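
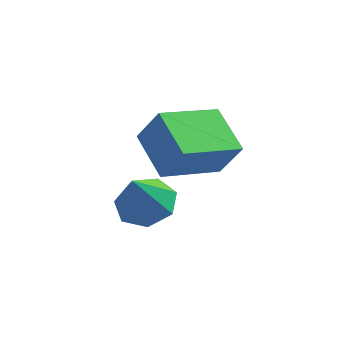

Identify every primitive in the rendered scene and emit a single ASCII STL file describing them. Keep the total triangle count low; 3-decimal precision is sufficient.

solid 
facet normal 0.154 0.396 -0.905
outer loop
vertex -1.79 -2.931 -1.364
vertex -2.625 -3.277 -1.657
vertex -2.439 -2.435 -1.257
endloop
endfacet
facet normal 0.456 0.429 0.780
outer loop
vertex -1.79 -2.931 -1.364
vertex -2.439 -2.435 -1.257
vertex -2.875 -3.923 -0.183
endloop
endfacet
facet normal 0.154 0.396 -0.905
outer loop
vertex -2.439 -2.435 -1.257
vertex -2.625 -3.277 -1.657
vertex -3.228 -2.573 -1.452
endloop
endfacet
facet normal -0.289 0.615 0.734
outer loop
vertex -2.439 -2.435 -1.257
vertex -3.228 -2.573 -1.452
vertex -2.875 -3.923 -0.183
endloop
endfacet
facet normal 0.155 0.396 -0.905
outer loop
vertex -3.228 -2.573 -1.452
vertex -2.625 -3.277 -1.657
vertex -3.563 -3.24 -1.801
endloop
endfacet
facet normal -0.869 0.199 0.453
outer loop
vertex -3.228 -2.573 -1.452
vertex -3.563 -3.24 -1.801
vertex -2.875 -3.923 -0.183
endloop
endfacet
facet normal 0.155 0.398 -0.904
outer loop
vertex -3.563 -3.24 -1.801
vertex -2.625 -3.277 -1.657
vertex -3.191 -3.935 -2.043
endloop
endfacet
facet normal -0.850 -0.506 0.148
outer loop
vertex -3.563 -3.24 -1.801
vertex -3.191 -3.935 -2.043
vertex -2.875 -3.923 -0.183
endloop
endfacet
facet normal 0.155 0.398 -0.904
outer loop
vertex -3.191 -3.935 -2.043
vertex -2.625 -3.277 -1.657
vertex -2.392 -4.134 -1.994
endloop
endfacet
facet normal -0.244 -0.969 0.048
outer loop
vertex -3.191 -3.935 -2.043
vertex -2.392 -4.134 -1.994
vertex -2.875 -3.923 -0.183
endloop
endfacet
facet normal 0.153 0.397 -0.905
outer loop
vertex -2.392 -4.134 -1.994
vertex -2.625 -3.277 -1.657
vertex -1.769 -3.687 -1.692
endloop
endfacet
facet normal 0.492 -0.840 0.229
outer loop
vertex -2.392 -4.134 -1.994
vertex -1.769 -3.687 -1.692
vertex -2.875 -3.923 -0.183
endloop
endfacet
facet normal 0.153 0.397 -0.905
outer loop
vertex -1.769 -3.687 -1.692
vertex -2.625 -3.277 -1.657
vertex -1.79 -2.931 -1.364
endloop
endfacet
facet normal 0.803 -0.218 0.554
outer loop
vertex -1.769 -3.687 -1.692
vertex -1.79 -2.931 -1.364
vertex -2.875 -3.923 -0.183
endloop
endfacet
facet normal -0.554 0.747 0.368
outer loop
vertex -2.15 -3.661 2.643
vertex -0.738 -2.278 1.963
vertex -2.797 -3.57 1.484
endloop
endfacet
facet normal -0.675 -0.662 0.325
outer loop
vertex -1.882 -4.802 0.877
vertex -2.15 -3.661 2.643
vertex -2.797 -3.57 1.484
endloop
endfacet
facet normal -0.554 0.747 0.368
outer loop
vertex -2.797 -3.57 1.484
vertex -0.738 -2.278 1.963
vertex -1.385 -2.187 0.805
endloop
endfacet
facet normal -0.486 0.068 -0.871
outer loop
vertex -1.385 -2.187 0.805
vertex -1.882 -4.802 0.877
vertex -2.797 -3.57 1.484
endloop
endfacet
facet normal 0.486 -0.068 0.871
outer loop
vertex -2.15 -3.661 2.643
vertex 0.177 -3.51 1.356
vertex -0.738 -2.278 1.963
endloop
endfacet
facet normal -0.675 -0.662 0.325
outer loop
vertex -1.235 -4.893 2.035
vertex -2.15 -3.661 2.643
vertex -1.882 -4.802 0.877
endloop
endfacet
facet normal 0.486 -0.069 0.871
outer loop
vertex -1.235 -4.893 2.035
vertex 0.177 -3.51 1.356
vertex -2.15 -3.661 2.643
endloop
endfacet
facet normal 0.675 0.662 -0.325
outer loop
vertex -0.738 -2.278 1.963
vertex 0.177 -3.51 1.356
vertex -1.385 -2.187 0.805
endloop
endfacet
facet normal -0.487 0.068 -0.871
outer loop
vertex -0.47 -3.419 0.197
vertex -1.882 -4.802 0.877
vertex -1.385 -2.187 0.805
endloop
endfacet
facet normal 0.675 0.662 -0.325
outer loop
vertex -1.385 -2.187 0.805
vertex 0.177 -3.51 1.356
vertex -0.47 -3.419 0.197
endloop
endfacet
facet normal 0.554 -0.747 -0.368
outer loop
vertex -0.47 -3.419 0.197
vertex -1.235 -4.893 2.035
vertex -1.882 -4.802 0.877
endloop
endfacet
facet normal 0.554 -0.747 -0.368
outer loop
vertex 0.177 -3.51 1.356
vertex -1.235 -4.893 2.035
vertex -0.47 -3.419 0.197
endloop
endfacet

endsolid


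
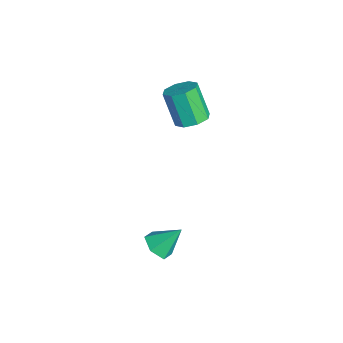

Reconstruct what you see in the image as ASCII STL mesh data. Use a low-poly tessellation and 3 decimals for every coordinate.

solid 
facet normal 0.448 0.191 -0.873
outer loop
vertex -2.111 -2.063 2.997
vertex -2.672 -1.534 2.825
vertex -1.972 -1.507 3.19
endloop
endfacet
facet normal 0.864 -0.344 0.368
outer loop
vertex -2.111 -2.063 2.997
vertex -1.972 -1.507 3.19
vertex -2.887 -2.395 4.507
endloop
endfacet
facet normal 0.864 -0.344 0.368
outer loop
vertex -2.887 -2.395 4.507
vertex -1.972 -1.507 3.19
vertex -2.748 -1.84 4.7
endloop
endfacet
facet normal -0.448 -0.191 0.873
outer loop
vertex -2.887 -2.395 4.507
vertex -2.748 -1.84 4.7
vertex -3.448 -1.866 4.335
endloop
endfacet
facet normal 0.448 0.192 -0.873
outer loop
vertex -1.972 -1.507 3.19
vertex -2.672 -1.534 2.825
vertex -2.243 -0.967 3.17
endloop
endfacet
facet normal 0.773 0.406 0.487
outer loop
vertex -1.972 -1.507 3.19
vertex -2.243 -0.967 3.17
vertex -2.748 -1.84 4.7
endloop
endfacet
facet normal 0.773 0.406 0.487
outer loop
vertex -2.748 -1.84 4.7
vertex -2.243 -0.967 3.17
vertex -3.019 -1.3 4.68
endloop
endfacet
facet normal -0.448 -0.193 0.873
outer loop
vertex -2.748 -1.84 4.7
vertex -3.019 -1.3 4.68
vertex -3.448 -1.866 4.335
endloop
endfacet
facet normal 0.447 0.193 -0.873
outer loop
vertex -2.243 -0.967 3.17
vertex -2.672 -1.534 2.825
vertex -2.766 -0.759 2.948
endloop
endfacet
facet normal 0.229 0.919 0.321
outer loop
vertex -2.243 -0.967 3.17
vertex -2.766 -0.759 2.948
vertex -3.019 -1.3 4.68
endloop
endfacet
facet normal 0.230 0.919 0.321
outer loop
vertex -3.019 -1.3 4.68
vertex -2.766 -0.759 2.948
vertex -3.541 -1.092 4.458
endloop
endfacet
facet normal -0.448 -0.193 0.873
outer loop
vertex -3.019 -1.3 4.68
vertex -3.541 -1.092 4.458
vertex -3.448 -1.866 4.335
endloop
endfacet
facet normal 0.449 0.193 -0.872
outer loop
vertex -2.766 -0.759 2.948
vertex -2.672 -1.534 2.825
vertex -3.233 -1.005 2.653
endloop
endfacet
facet normal -0.449 0.893 -0.034
outer loop
vertex -2.766 -0.759 2.948
vertex -3.233 -1.005 2.653
vertex -3.541 -1.092 4.458
endloop
endfacet
facet normal -0.447 0.894 -0.033
outer loop
vertex -3.541 -1.092 4.458
vertex -3.233 -1.005 2.653
vertex -4.009 -1.337 4.163
endloop
endfacet
facet normal -0.449 -0.193 0.872
outer loop
vertex -3.541 -1.092 4.458
vertex -4.009 -1.337 4.163
vertex -3.448 -1.866 4.335
endloop
endfacet
facet normal 0.448 0.191 -0.873
outer loop
vertex -3.233 -1.005 2.653
vertex -2.672 -1.534 2.825
vertex -3.372 -1.56 2.46
endloop
endfacet
facet normal -0.864 0.344 -0.368
outer loop
vertex -3.233 -1.005 2.653
vertex -3.372 -1.56 2.46
vertex -4.009 -1.337 4.163
endloop
endfacet
facet normal -0.864 0.344 -0.368
outer loop
vertex -4.009 -1.337 4.163
vertex -3.372 -1.56 2.46
vertex -4.148 -1.893 3.97
endloop
endfacet
facet normal -0.448 -0.191 0.873
outer loop
vertex -4.009 -1.337 4.163
vertex -4.148 -1.893 3.97
vertex -3.448 -1.866 4.335
endloop
endfacet
facet normal 0.448 0.193 -0.873
outer loop
vertex -3.372 -1.56 2.46
vertex -2.672 -1.534 2.825
vertex -3.101 -2.1 2.48
endloop
endfacet
facet normal -0.773 -0.406 -0.487
outer loop
vertex -3.372 -1.56 2.46
vertex -3.101 -2.1 2.48
vertex -4.148 -1.893 3.97
endloop
endfacet
facet normal -0.773 -0.406 -0.487
outer loop
vertex -4.148 -1.893 3.97
vertex -3.101 -2.1 2.48
vertex -3.877 -2.433 3.99
endloop
endfacet
facet normal -0.448 -0.192 0.873
outer loop
vertex -4.148 -1.893 3.97
vertex -3.877 -2.433 3.99
vertex -3.448 -1.866 4.335
endloop
endfacet
facet normal 0.448 0.193 -0.873
outer loop
vertex -3.101 -2.1 2.48
vertex -2.672 -1.534 2.825
vertex -2.579 -2.308 2.702
endloop
endfacet
facet normal -0.230 -0.919 -0.321
outer loop
vertex -3.101 -2.1 2.48
vertex -2.579 -2.308 2.702
vertex -3.877 -2.433 3.99
endloop
endfacet
facet normal -0.229 -0.919 -0.320
outer loop
vertex -3.877 -2.433 3.99
vertex -2.579 -2.308 2.702
vertex -3.354 -2.641 4.212
endloop
endfacet
facet normal -0.447 -0.193 0.873
outer loop
vertex -3.877 -2.433 3.99
vertex -3.354 -2.641 4.212
vertex -3.448 -1.866 4.335
endloop
endfacet
facet normal 0.449 0.193 -0.872
outer loop
vertex -2.579 -2.308 2.702
vertex -2.672 -1.534 2.825
vertex -2.111 -2.063 2.997
endloop
endfacet
facet normal 0.447 -0.894 0.033
outer loop
vertex -2.579 -2.308 2.702
vertex -2.111 -2.063 2.997
vertex -3.354 -2.641 4.212
endloop
endfacet
facet normal 0.449 -0.893 0.034
outer loop
vertex -3.354 -2.641 4.212
vertex -2.111 -2.063 2.997
vertex -2.887 -2.395 4.507
endloop
endfacet
facet normal -0.449 -0.193 0.872
outer loop
vertex -3.354 -2.641 4.212
vertex -2.887 -2.395 4.507
vertex -3.448 -1.866 4.335
endloop
endfacet
facet normal -0.108 -0.670 -0.734
outer loop
vertex 1.357 -4.427 -1.449
vertex 0.852 -3.962 -1.799
vertex 1.603 -3.907 -1.96
endloop
endfacet
facet normal 0.900 0.003 0.437
outer loop
vertex 1.357 -4.427 -1.449
vertex 1.603 -3.907 -1.96
vertex 1.008 -2.998 -0.741
endloop
endfacet
facet normal -0.108 -0.670 -0.734
outer loop
vertex 1.603 -3.907 -1.96
vertex 0.852 -3.962 -1.799
vertex 1.099 -3.442 -2.31
endloop
endfacet
facet normal 0.724 0.673 -0.149
outer loop
vertex 1.603 -3.907 -1.96
vertex 1.099 -3.442 -2.31
vertex 1.008 -2.998 -0.741
endloop
endfacet
facet normal -0.108 -0.670 -0.734
outer loop
vertex 1.099 -3.442 -2.31
vertex 0.852 -3.962 -1.799
vertex 0.348 -3.497 -2.149
endloop
endfacet
facet normal -0.129 0.952 -0.277
outer loop
vertex 1.099 -3.442 -2.31
vertex 0.348 -3.497 -2.149
vertex 1.008 -2.998 -0.741
endloop
endfacet
facet normal -0.108 -0.670 -0.735
outer loop
vertex 0.348 -3.497 -2.149
vertex 0.852 -3.962 -1.799
vertex 0.101 -4.018 -1.638
endloop
endfacet
facet normal -0.808 0.560 0.180
outer loop
vertex 0.348 -3.497 -2.149
vertex 0.101 -4.018 -1.638
vertex 1.008 -2.998 -0.741
endloop
endfacet
facet normal -0.108 -0.670 -0.735
outer loop
vertex 0.101 -4.018 -1.638
vertex 0.852 -3.962 -1.799
vertex 0.606 -4.483 -1.288
endloop
endfacet
facet normal -0.633 -0.111 0.766
outer loop
vertex 0.101 -4.018 -1.638
vertex 0.606 -4.483 -1.288
vertex 1.008 -2.998 -0.741
endloop
endfacet
facet normal -0.108 -0.670 -0.735
outer loop
vertex 0.606 -4.483 -1.288
vertex 0.852 -3.962 -1.799
vertex 1.357 -4.427 -1.449
endloop
endfacet
facet normal 0.221 -0.389 0.894
outer loop
vertex 0.606 -4.483 -1.288
vertex 1.357 -4.427 -1.449
vertex 1.008 -2.998 -0.741
endloop
endfacet

endsolid


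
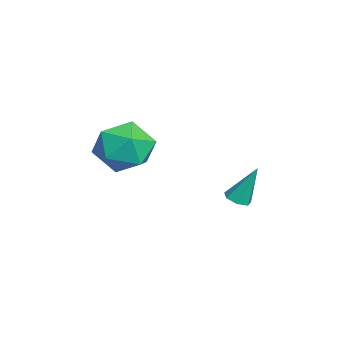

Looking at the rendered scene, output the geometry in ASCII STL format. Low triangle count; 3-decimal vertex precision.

solid 
facet normal -0.382 0.909 -0.166
outer loop
vertex 0.303 -2.722 2.706
vertex -0.436 -2.872 3.583
vertex 0.602 -2.401 3.776
endloop
endfacet
facet normal 0.307 0.885 -0.351
outer loop
vertex 0.303 -2.722 2.706
vertex 0.602 -2.401 3.776
vertex 1.37 -2.937 3.097
endloop
endfacet
facet normal 0.385 0.374 -0.844
outer loop
vertex 0.303 -2.722 2.706
vertex 1.37 -2.937 3.097
vertex 0.806 -3.739 2.484
endloop
endfacet
facet normal -0.256 0.084 -0.963
outer loop
vertex 0.303 -2.722 2.706
vertex 0.806 -3.739 2.484
vertex -0.31 -3.699 2.784
endloop
endfacet
facet normal -0.730 0.414 -0.544
outer loop
vertex 0.303 -2.722 2.706
vertex -0.31 -3.699 2.784
vertex -0.436 -2.872 3.583
endloop
endfacet
facet normal 0.684 0.694 0.225
outer loop
vertex 1.37 -2.937 3.097
vertex 0.602 -2.401 3.776
vertex 1.29 -3.221 4.216
endloop
endfacet
facet normal -0.431 0.734 0.525
outer loop
vertex 0.602 -2.401 3.776
vertex -0.436 -2.872 3.583
vertex 0.174 -3.181 4.516
endloop
endfacet
facet normal -0.994 -0.066 -0.088
outer loop
vertex -0.436 -2.872 3.583
vertex -0.31 -3.699 2.784
vertex -0.39 -3.983 3.903
endloop
endfacet
facet normal -0.227 -0.602 -0.766
outer loop
vertex -0.31 -3.699 2.784
vertex 0.806 -3.739 2.484
vertex 0.378 -4.519 3.224
endloop
endfacet
facet normal 0.809 -0.131 -0.573
outer loop
vertex 0.806 -3.739 2.484
vertex 1.37 -2.937 3.097
vertex 1.416 -4.048 3.417
endloop
endfacet
facet normal 0.256 -0.084 0.963
outer loop
vertex 0.677 -4.198 4.294
vertex 1.29 -3.221 4.216
vertex 0.174 -3.181 4.516
endloop
endfacet
facet normal -0.385 -0.374 0.844
outer loop
vertex 0.677 -4.198 4.294
vertex 0.174 -3.181 4.516
vertex -0.39 -3.983 3.903
endloop
endfacet
facet normal -0.307 -0.885 0.351
outer loop
vertex 0.677 -4.198 4.294
vertex -0.39 -3.983 3.903
vertex 0.378 -4.519 3.224
endloop
endfacet
facet normal 0.382 -0.909 0.166
outer loop
vertex 0.677 -4.198 4.294
vertex 0.378 -4.519 3.224
vertex 1.416 -4.048 3.417
endloop
endfacet
facet normal 0.730 -0.414 0.544
outer loop
vertex 0.677 -4.198 4.294
vertex 1.416 -4.048 3.417
vertex 1.29 -3.221 4.216
endloop
endfacet
facet normal 0.227 0.602 0.766
outer loop
vertex 0.174 -3.181 4.516
vertex 1.29 -3.221 4.216
vertex 0.602 -2.401 3.776
endloop
endfacet
facet normal -0.809 0.131 0.573
outer loop
vertex -0.39 -3.983 3.903
vertex 0.174 -3.181 4.516
vertex -0.436 -2.872 3.583
endloop
endfacet
facet normal -0.684 -0.694 -0.225
outer loop
vertex 0.378 -4.519 3.224
vertex -0.39 -3.983 3.903
vertex -0.31 -3.699 2.784
endloop
endfacet
facet normal 0.431 -0.734 -0.525
outer loop
vertex 1.416 -4.048 3.417
vertex 0.378 -4.519 3.224
vertex 0.806 -3.739 2.484
endloop
endfacet
facet normal 0.994 0.066 0.088
outer loop
vertex 1.29 -3.221 4.216
vertex 1.416 -4.048 3.417
vertex 1.37 -2.937 3.097
endloop
endfacet
facet normal -0.035 -0.411 -0.911
outer loop
vertex -0.32 0.315 0.352
vertex -0.827 0.369 0.347
vertex -0.471 0.696 0.186
endloop
endfacet
facet normal 0.913 0.400 0.087
outer loop
vertex -0.32 0.315 0.352
vertex -0.471 0.696 0.186
vertex -0.773 1.031 1.813
endloop
endfacet
facet normal -0.033 -0.412 -0.910
outer loop
vertex -0.471 0.696 0.186
vertex -0.827 0.369 0.347
vertex -0.89 0.831 0.14
endloop
endfacet
facet normal 0.317 0.939 -0.134
outer loop
vertex -0.471 0.696 0.186
vertex -0.89 0.831 0.14
vertex -0.773 1.031 1.813
endloop
endfacet
facet normal -0.034 -0.413 -0.910
outer loop
vertex -0.89 0.831 0.14
vertex -0.827 0.369 0.347
vertex -1.262 0.619 0.25
endloop
endfacet
facet normal -0.509 0.858 -0.067
outer loop
vertex -0.89 0.831 0.14
vertex -1.262 0.619 0.25
vertex -0.773 1.031 1.813
endloop
endfacet
facet normal -0.034 -0.412 -0.911
outer loop
vertex -1.262 0.619 0.25
vertex -0.827 0.369 0.347
vertex -1.307 0.218 0.433
endloop
endfacet
facet normal -0.947 0.215 0.239
outer loop
vertex -1.262 0.619 0.25
vertex -1.307 0.218 0.433
vertex -0.773 1.031 1.813
endloop
endfacet
facet normal -0.034 -0.410 -0.912
outer loop
vertex -1.307 0.218 0.433
vertex -0.827 0.369 0.347
vertex -0.991 -0.069 0.55
endloop
endfacet
facet normal -0.663 -0.504 0.554
outer loop
vertex -1.307 0.218 0.433
vertex -0.991 -0.069 0.55
vertex -0.773 1.031 1.813
endloop
endfacet
facet normal -0.032 -0.410 -0.911
outer loop
vertex -0.991 -0.069 0.55
vertex -0.827 0.369 0.347
vertex -0.552 -0.026 0.515
endloop
endfacet
facet normal 0.125 -0.759 0.639
outer loop
vertex -0.991 -0.069 0.55
vertex -0.552 -0.026 0.515
vertex -0.773 1.031 1.813
endloop
endfacet
facet normal -0.035 -0.412 -0.911
outer loop
vertex -0.552 -0.026 0.515
vertex -0.827 0.369 0.347
vertex -0.32 0.315 0.352
endloop
endfacet
facet normal 0.828 -0.357 0.432
outer loop
vertex -0.552 -0.026 0.515
vertex -0.32 0.315 0.352
vertex -0.773 1.031 1.813
endloop
endfacet

endsolid


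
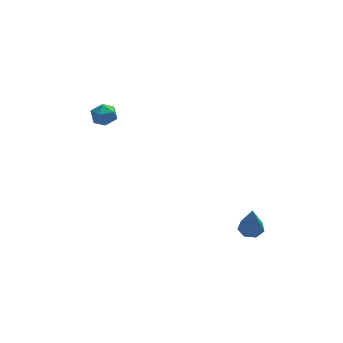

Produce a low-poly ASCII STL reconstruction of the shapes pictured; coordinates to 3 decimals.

solid 
facet normal 0.002 0.262 -0.965
outer loop
vertex 4.112 -3.544 -3.867
vertex 3.491 -3.301 -3.802
vertex 4.075 -2.985 -3.715
endloop
endfacet
facet normal 0.950 -0.022 0.311
outer loop
vertex 4.112 -3.544 -3.867
vertex 4.075 -2.985 -3.715
vertex 3.489 -3.799 -1.978
endloop
endfacet
facet normal 0.001 0.263 -0.965
outer loop
vertex 4.075 -2.985 -3.715
vertex 3.491 -3.301 -3.802
vertex 3.598 -2.663 -3.628
endloop
endfacet
facet normal 0.545 0.673 0.499
outer loop
vertex 4.075 -2.985 -3.715
vertex 3.598 -2.663 -3.628
vertex 3.489 -3.799 -1.978
endloop
endfacet
facet normal 0.001 0.263 -0.965
outer loop
vertex 3.598 -2.663 -3.628
vertex 3.491 -3.301 -3.802
vertex 3.041 -2.823 -3.672
endloop
endfacet
facet normal -0.272 0.801 0.533
outer loop
vertex 3.598 -2.663 -3.628
vertex 3.041 -2.823 -3.672
vertex 3.489 -3.799 -1.978
endloop
endfacet
facet normal 0.001 0.263 -0.965
outer loop
vertex 3.041 -2.823 -3.672
vertex 3.491 -3.301 -3.802
vertex 2.822 -3.342 -3.814
endloop
endfacet
facet normal -0.883 0.267 0.387
outer loop
vertex 3.041 -2.823 -3.672
vertex 2.822 -3.342 -3.814
vertex 3.489 -3.799 -1.978
endloop
endfacet
facet normal 0.001 0.263 -0.965
outer loop
vertex 2.822 -3.342 -3.814
vertex 3.491 -3.301 -3.802
vertex 3.108 -3.831 -3.947
endloop
endfacet
facet normal -0.830 -0.531 0.169
outer loop
vertex 2.822 -3.342 -3.814
vertex 3.108 -3.831 -3.947
vertex 3.489 -3.799 -1.978
endloop
endfacet
facet normal 0.001 0.263 -0.965
outer loop
vertex 3.108 -3.831 -3.947
vertex 3.491 -3.301 -3.802
vertex 3.681 -3.921 -3.971
endloop
endfacet
facet normal -0.153 -0.987 0.046
outer loop
vertex 3.108 -3.831 -3.947
vertex 3.681 -3.921 -3.971
vertex 3.489 -3.799 -1.978
endloop
endfacet
facet normal 0.002 0.264 -0.965
outer loop
vertex 3.681 -3.921 -3.971
vertex 3.491 -3.301 -3.802
vertex 4.112 -3.544 -3.867
endloop
endfacet
facet normal 0.640 -0.761 0.108
outer loop
vertex 3.681 -3.921 -3.971
vertex 4.112 -3.544 -3.867
vertex 3.489 -3.799 -1.978
endloop
endfacet
facet normal 0.329 0.944 0.011
outer loop
vertex -3.247 2.606 0.303
vertex -3.683 2.751 0.904
vertex -2.975 2.503 1.002
endloop
endfacet
facet normal 0.828 0.504 -0.248
outer loop
vertex -3.247 2.606 0.303
vertex -2.975 2.503 1.002
vertex -2.828 1.995 0.46
endloop
endfacet
facet normal 0.553 0.170 -0.815
outer loop
vertex -3.247 2.606 0.303
vertex -2.828 1.995 0.46
vertex -3.446 1.93 0.027
endloop
endfacet
facet normal -0.115 0.404 -0.907
outer loop
vertex -3.247 2.606 0.303
vertex -3.446 1.93 0.027
vertex -3.974 2.397 0.302
endloop
endfacet
facet normal -0.253 0.882 -0.397
outer loop
vertex -3.247 2.606 0.303
vertex -3.974 2.397 0.302
vertex -3.683 2.751 0.904
endloop
endfacet
facet normal 0.968 0.012 0.251
outer loop
vertex -2.828 1.995 0.46
vertex -2.975 2.503 1.002
vertex -3.006 1.763 1.158
endloop
endfacet
facet normal 0.162 0.725 0.669
outer loop
vertex -2.975 2.503 1.002
vertex -3.683 2.751 0.904
vertex -3.534 2.23 1.433
endloop
endfacet
facet normal -0.780 0.626 0.009
outer loop
vertex -3.683 2.751 0.904
vertex -3.974 2.397 0.302
vertex -4.152 2.165 1.0
endloop
endfacet
facet normal -0.557 -0.149 -0.817
outer loop
vertex -3.974 2.397 0.302
vertex -3.446 1.93 0.027
vertex -4.005 1.657 0.458
endloop
endfacet
facet normal 0.524 -0.529 -0.668
outer loop
vertex -3.446 1.93 0.027
vertex -2.828 1.995 0.46
vertex -3.297 1.409 0.556
endloop
endfacet
facet normal 0.115 -0.404 0.907
outer loop
vertex -3.733 1.554 1.157
vertex -3.006 1.763 1.158
vertex -3.534 2.23 1.433
endloop
endfacet
facet normal -0.553 -0.170 0.815
outer loop
vertex -3.733 1.554 1.157
vertex -3.534 2.23 1.433
vertex -4.152 2.165 1.0
endloop
endfacet
facet normal -0.828 -0.504 0.248
outer loop
vertex -3.733 1.554 1.157
vertex -4.152 2.165 1.0
vertex -4.005 1.657 0.458
endloop
endfacet
facet normal -0.329 -0.944 -0.011
outer loop
vertex -3.733 1.554 1.157
vertex -4.005 1.657 0.458
vertex -3.297 1.409 0.556
endloop
endfacet
facet normal 0.253 -0.882 0.397
outer loop
vertex -3.733 1.554 1.157
vertex -3.297 1.409 0.556
vertex -3.006 1.763 1.158
endloop
endfacet
facet normal 0.557 0.149 0.817
outer loop
vertex -3.534 2.23 1.433
vertex -3.006 1.763 1.158
vertex -2.975 2.503 1.002
endloop
endfacet
facet normal -0.524 0.529 0.668
outer loop
vertex -4.152 2.165 1.0
vertex -3.534 2.23 1.433
vertex -3.683 2.751 0.904
endloop
endfacet
facet normal -0.968 -0.012 -0.251
outer loop
vertex -4.005 1.657 0.458
vertex -4.152 2.165 1.0
vertex -3.974 2.397 0.302
endloop
endfacet
facet normal -0.162 -0.725 -0.669
outer loop
vertex -3.297 1.409 0.556
vertex -4.005 1.657 0.458
vertex -3.446 1.93 0.027
endloop
endfacet
facet normal 0.780 -0.626 -0.009
outer loop
vertex -3.006 1.763 1.158
vertex -3.297 1.409 0.556
vertex -2.828 1.995 0.46
endloop
endfacet

endsolid


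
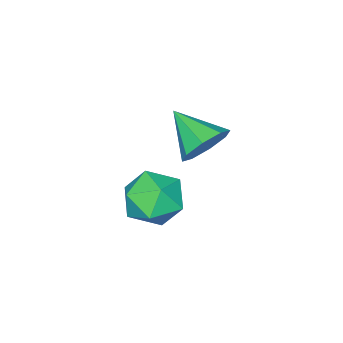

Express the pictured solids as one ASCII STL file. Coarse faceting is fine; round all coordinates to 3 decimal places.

solid 
facet normal 0.370 -0.103 0.923
outer loop
vertex 1.762 0.158 3.127
vertex 1.368 -0.918 3.165
vertex 2.422 -0.707 2.766
endloop
endfacet
facet normal 0.762 0.356 0.541
outer loop
vertex 1.762 0.158 3.127
vertex 2.422 -0.707 2.766
vertex 2.386 0.273 2.173
endloop
endfacet
facet normal 0.335 0.884 0.325
outer loop
vertex 1.762 0.158 3.127
vertex 2.386 0.273 2.173
vertex 1.311 0.668 2.205
endloop
endfacet
facet normal -0.321 0.753 0.574
outer loop
vertex 1.762 0.158 3.127
vertex 1.311 0.668 2.205
vertex 0.682 -0.068 2.819
endloop
endfacet
facet normal -0.299 0.143 0.944
outer loop
vertex 1.762 0.158 3.127
vertex 0.682 -0.068 2.819
vertex 1.368 -0.918 3.165
endloop
endfacet
facet normal 0.999 0.013 -0.039
outer loop
vertex 2.386 0.273 2.173
vertex 2.422 -0.707 2.766
vertex 2.378 -0.732 1.621
endloop
endfacet
facet normal 0.365 -0.728 0.580
outer loop
vertex 2.422 -0.707 2.766
vertex 1.368 -0.918 3.165
vertex 1.749 -1.468 2.235
endloop
endfacet
facet normal -0.718 -0.331 0.612
outer loop
vertex 1.368 -0.918 3.165
vertex 0.682 -0.068 2.819
vertex 0.674 -1.073 2.267
endloop
endfacet
facet normal -0.754 0.657 0.015
outer loop
vertex 0.682 -0.068 2.819
vertex 1.311 0.668 2.205
vertex 0.638 -0.093 1.674
endloop
endfacet
facet normal 0.308 0.869 -0.388
outer loop
vertex 1.311 0.668 2.205
vertex 2.386 0.273 2.173
vertex 1.692 0.118 1.275
endloop
endfacet
facet normal 0.321 -0.753 -0.574
outer loop
vertex 1.298 -0.958 1.313
vertex 2.378 -0.732 1.621
vertex 1.749 -1.468 2.235
endloop
endfacet
facet normal -0.335 -0.884 -0.325
outer loop
vertex 1.298 -0.958 1.313
vertex 1.749 -1.468 2.235
vertex 0.674 -1.073 2.267
endloop
endfacet
facet normal -0.762 -0.356 -0.541
outer loop
vertex 1.298 -0.958 1.313
vertex 0.674 -1.073 2.267
vertex 0.638 -0.093 1.674
endloop
endfacet
facet normal -0.370 0.103 -0.923
outer loop
vertex 1.298 -0.958 1.313
vertex 0.638 -0.093 1.674
vertex 1.692 0.118 1.275
endloop
endfacet
facet normal 0.299 -0.143 -0.944
outer loop
vertex 1.298 -0.958 1.313
vertex 1.692 0.118 1.275
vertex 2.378 -0.732 1.621
endloop
endfacet
facet normal 0.754 -0.657 -0.015
outer loop
vertex 1.749 -1.468 2.235
vertex 2.378 -0.732 1.621
vertex 2.422 -0.707 2.766
endloop
endfacet
facet normal -0.308 -0.869 0.388
outer loop
vertex 0.674 -1.073 2.267
vertex 1.749 -1.468 2.235
vertex 1.368 -0.918 3.165
endloop
endfacet
facet normal -0.999 -0.013 0.039
outer loop
vertex 0.638 -0.093 1.674
vertex 0.674 -1.073 2.267
vertex 0.682 -0.068 2.819
endloop
endfacet
facet normal -0.365 0.728 -0.580
outer loop
vertex 1.692 0.118 1.275
vertex 0.638 -0.093 1.674
vertex 1.311 0.668 2.205
endloop
endfacet
facet normal 0.718 0.331 -0.612
outer loop
vertex 2.378 -0.732 1.621
vertex 1.692 0.118 1.275
vertex 2.386 0.273 2.173
endloop
endfacet
facet normal 0.037 0.871 -0.490
outer loop
vertex -1.402 -1.061 2.769
vertex -1.996 -1.442 2.047
vertex -2.153 -0.948 2.913
endloop
endfacet
facet normal 0.191 0.018 0.981
outer loop
vertex -1.402 -1.061 2.769
vertex -2.153 -0.948 2.913
vertex -2.064 -3.018 2.933
endloop
endfacet
facet normal 0.037 0.871 -0.490
outer loop
vertex -2.153 -0.948 2.913
vertex -1.996 -1.442 2.047
vertex -2.812 -1.124 2.55
endloop
endfacet
facet normal -0.480 -0.012 0.877
outer loop
vertex -2.153 -0.948 2.913
vertex -2.812 -1.124 2.55
vertex -2.064 -3.018 2.933
endloop
endfacet
facet normal 0.038 0.871 -0.490
outer loop
vertex -2.812 -1.124 2.55
vertex -1.996 -1.442 2.047
vertex -2.993 -1.486 1.892
endloop
endfacet
facet normal -0.881 -0.269 0.390
outer loop
vertex -2.812 -1.124 2.55
vertex -2.993 -1.486 1.892
vertex -2.064 -3.018 2.933
endloop
endfacet
facet normal 0.038 0.871 -0.490
outer loop
vertex -2.993 -1.486 1.892
vertex -1.996 -1.442 2.047
vertex -2.591 -1.823 1.324
endloop
endfacet
facet normal -0.776 -0.601 -0.192
outer loop
vertex -2.993 -1.486 1.892
vertex -2.591 -1.823 1.324
vertex -2.064 -3.018 2.933
endloop
endfacet
facet normal 0.037 0.871 -0.490
outer loop
vertex -2.591 -1.823 1.324
vertex -1.996 -1.442 2.047
vertex -1.84 -1.936 1.18
endloop
endfacet
facet normal -0.225 -0.816 -0.532
outer loop
vertex -2.591 -1.823 1.324
vertex -1.84 -1.936 1.18
vertex -2.064 -3.018 2.933
endloop
endfacet
facet normal 0.037 0.871 -0.490
outer loop
vertex -1.84 -1.936 1.18
vertex -1.996 -1.442 2.047
vertex -1.18 -1.76 1.543
endloop
endfacet
facet normal 0.445 -0.786 -0.428
outer loop
vertex -1.84 -1.936 1.18
vertex -1.18 -1.76 1.543
vertex -2.064 -3.018 2.933
endloop
endfacet
facet normal 0.037 0.871 -0.490
outer loop
vertex -1.18 -1.76 1.543
vertex -1.996 -1.442 2.047
vertex -0.999 -1.397 2.202
endloop
endfacet
facet normal 0.846 -0.529 0.059
outer loop
vertex -1.18 -1.76 1.543
vertex -0.999 -1.397 2.202
vertex -2.064 -3.018 2.933
endloop
endfacet
facet normal 0.037 0.871 -0.490
outer loop
vertex -0.999 -1.397 2.202
vertex -1.996 -1.442 2.047
vertex -1.402 -1.061 2.769
endloop
endfacet
facet normal 0.740 -0.197 0.643
outer loop
vertex -0.999 -1.397 2.202
vertex -1.402 -1.061 2.769
vertex -2.064 -3.018 2.933
endloop
endfacet

endsolid


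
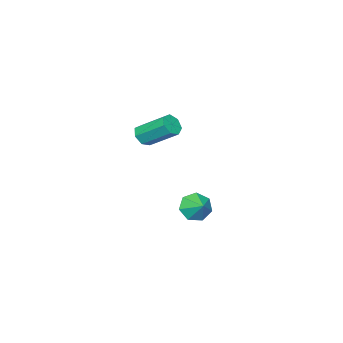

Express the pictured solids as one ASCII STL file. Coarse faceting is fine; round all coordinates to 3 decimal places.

solid 
facet normal 0.199 -0.797 -0.570
outer loop
vertex 4.482 -4.448 2.309
vertex 4.186 -4.155 1.796
vertex 4.82 -4.126 1.977
endloop
endfacet
facet normal 0.783 -0.221 0.582
outer loop
vertex 4.482 -4.448 2.309
vertex 4.82 -4.126 1.977
vertex 4.11 -2.958 3.376
endloop
endfacet
facet normal 0.782 -0.222 0.583
outer loop
vertex 4.11 -2.958 3.376
vertex 4.82 -4.126 1.977
vertex 4.449 -2.636 3.044
endloop
endfacet
facet normal -0.198 0.797 0.571
outer loop
vertex 4.11 -2.958 3.376
vertex 4.449 -2.636 3.044
vertex 3.814 -2.665 2.864
endloop
endfacet
facet normal 0.199 -0.797 -0.570
outer loop
vertex 4.82 -4.126 1.977
vertex 4.186 -4.155 1.796
vertex 4.681 -3.826 1.509
endloop
endfacet
facet normal 0.950 0.300 -0.089
outer loop
vertex 4.82 -4.126 1.977
vertex 4.681 -3.826 1.509
vertex 4.449 -2.636 3.044
endloop
endfacet
facet normal 0.949 0.302 -0.090
outer loop
vertex 4.449 -2.636 3.044
vertex 4.681 -3.826 1.509
vertex 4.309 -2.336 2.576
endloop
endfacet
facet normal -0.198 0.797 0.570
outer loop
vertex 4.449 -2.636 3.044
vertex 4.309 -2.336 2.576
vertex 3.814 -2.665 2.864
endloop
endfacet
facet normal 0.199 -0.797 -0.571
outer loop
vertex 4.681 -3.826 1.509
vertex 4.186 -4.155 1.796
vertex 4.168 -3.774 1.258
endloop
endfacet
facet normal 0.400 0.597 -0.695
outer loop
vertex 4.681 -3.826 1.509
vertex 4.168 -3.774 1.258
vertex 4.309 -2.336 2.576
endloop
endfacet
facet normal 0.401 0.597 -0.695
outer loop
vertex 4.309 -2.336 2.576
vertex 4.168 -3.774 1.258
vertex 3.797 -2.284 2.325
endloop
endfacet
facet normal -0.198 0.797 0.570
outer loop
vertex 4.309 -2.336 2.576
vertex 3.797 -2.284 2.325
vertex 3.814 -2.665 2.864
endloop
endfacet
facet normal 0.199 -0.797 -0.571
outer loop
vertex 4.168 -3.774 1.258
vertex 4.186 -4.155 1.796
vertex 3.669 -4.009 1.412
endloop
endfacet
facet normal -0.448 0.444 -0.776
outer loop
vertex 4.168 -3.774 1.258
vertex 3.669 -4.009 1.412
vertex 3.797 -2.284 2.325
endloop
endfacet
facet normal -0.448 0.444 -0.776
outer loop
vertex 3.797 -2.284 2.325
vertex 3.669 -4.009 1.412
vertex 3.298 -2.518 2.479
endloop
endfacet
facet normal -0.198 0.797 0.570
outer loop
vertex 3.797 -2.284 2.325
vertex 3.298 -2.518 2.479
vertex 3.814 -2.665 2.864
endloop
endfacet
facet normal 0.198 -0.797 -0.570
outer loop
vertex 3.669 -4.009 1.412
vertex 4.186 -4.155 1.796
vertex 3.559 -4.354 1.856
endloop
endfacet
facet normal -0.961 -0.044 -0.272
outer loop
vertex 3.669 -4.009 1.412
vertex 3.559 -4.354 1.856
vertex 3.298 -2.518 2.479
endloop
endfacet
facet normal -0.961 -0.044 -0.273
outer loop
vertex 3.298 -2.518 2.479
vertex 3.559 -4.354 1.856
vertex 3.188 -2.864 2.923
endloop
endfacet
facet normal -0.199 0.796 0.571
outer loop
vertex 3.298 -2.518 2.479
vertex 3.188 -2.864 2.923
vertex 3.814 -2.665 2.864
endloop
endfacet
facet normal 0.199 -0.797 -0.570
outer loop
vertex 3.559 -4.354 1.856
vertex 4.186 -4.155 1.796
vertex 3.921 -4.549 2.255
endloop
endfacet
facet normal -0.749 -0.499 0.436
outer loop
vertex 3.559 -4.354 1.856
vertex 3.921 -4.549 2.255
vertex 3.188 -2.864 2.923
endloop
endfacet
facet normal -0.750 -0.499 0.435
outer loop
vertex 3.188 -2.864 2.923
vertex 3.921 -4.549 2.255
vertex 3.549 -3.059 3.322
endloop
endfacet
facet normal -0.200 0.797 0.570
outer loop
vertex 3.188 -2.864 2.923
vertex 3.549 -3.059 3.322
vertex 3.814 -2.665 2.864
endloop
endfacet
facet normal 0.198 -0.797 -0.570
outer loop
vertex 3.921 -4.549 2.255
vertex 4.186 -4.155 1.796
vertex 4.482 -4.448 2.309
endloop
endfacet
facet normal 0.026 -0.578 0.816
outer loop
vertex 3.921 -4.549 2.255
vertex 4.482 -4.448 2.309
vertex 3.549 -3.059 3.322
endloop
endfacet
facet normal 0.026 -0.578 0.816
outer loop
vertex 3.549 -3.059 3.322
vertex 4.482 -4.448 2.309
vertex 4.11 -2.958 3.376
endloop
endfacet
facet normal -0.198 0.797 0.571
outer loop
vertex 3.549 -3.059 3.322
vertex 4.11 -2.958 3.376
vertex 3.814 -2.665 2.864
endloop
endfacet
facet normal -0.363 -0.791 -0.492
outer loop
vertex 2.035 -3.215 -4.549
vertex 1.363 -3.277 -3.954
vertex 1.39 -2.811 -4.723
endloop
endfacet
facet normal 0.563 0.746 -0.356
outer loop
vertex 2.035 -3.215 -4.549
vertex 1.39 -2.811 -4.723
vertex 1.737 -2.463 -3.446
endloop
endfacet
facet normal -0.363 -0.791 -0.492
outer loop
vertex 1.39 -2.811 -4.723
vertex 1.363 -3.277 -3.954
vertex 0.724 -2.758 -4.317
endloop
endfacet
facet normal -0.072 0.967 -0.244
outer loop
vertex 1.39 -2.811 -4.723
vertex 0.724 -2.758 -4.317
vertex 1.737 -2.463 -3.446
endloop
endfacet
facet normal -0.363 -0.791 -0.492
outer loop
vertex 0.724 -2.758 -4.317
vertex 1.363 -3.277 -3.954
vertex 0.54 -3.096 -3.638
endloop
endfacet
facet normal -0.483 0.829 0.282
outer loop
vertex 0.724 -2.758 -4.317
vertex 0.54 -3.096 -3.638
vertex 1.737 -2.463 -3.446
endloop
endfacet
facet normal -0.363 -0.791 -0.492
outer loop
vertex 0.54 -3.096 -3.638
vertex 1.363 -3.277 -3.954
vertex 0.976 -3.571 -3.196
endloop
endfacet
facet normal -0.362 0.435 0.824
outer loop
vertex 0.54 -3.096 -3.638
vertex 0.976 -3.571 -3.196
vertex 1.737 -2.463 -3.446
endloop
endfacet
facet normal -0.364 -0.791 -0.492
outer loop
vertex 0.976 -3.571 -3.196
vertex 1.363 -3.277 -3.954
vertex 1.703 -3.825 -3.325
endloop
endfacet
facet normal 0.202 0.082 0.976
outer loop
vertex 0.976 -3.571 -3.196
vertex 1.703 -3.825 -3.325
vertex 1.737 -2.463 -3.446
endloop
endfacet
facet normal -0.362 -0.791 -0.493
outer loop
vertex 1.703 -3.825 -3.325
vertex 1.363 -3.277 -3.954
vertex 2.175 -3.666 -3.927
endloop
endfacet
facet normal 0.782 0.036 0.622
outer loop
vertex 1.703 -3.825 -3.325
vertex 2.175 -3.666 -3.927
vertex 1.737 -2.463 -3.446
endloop
endfacet
facet normal -0.363 -0.791 -0.492
outer loop
vertex 2.175 -3.666 -3.927
vertex 1.363 -3.277 -3.954
vertex 2.035 -3.215 -4.549
endloop
endfacet
facet normal 0.943 0.332 0.028
outer loop
vertex 2.175 -3.666 -3.927
vertex 2.035 -3.215 -4.549
vertex 1.737 -2.463 -3.446
endloop
endfacet

endsolid


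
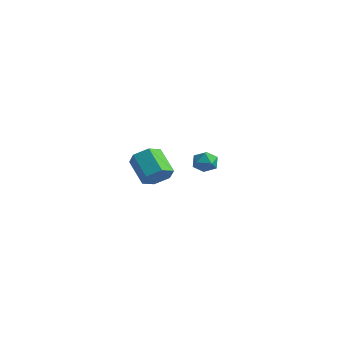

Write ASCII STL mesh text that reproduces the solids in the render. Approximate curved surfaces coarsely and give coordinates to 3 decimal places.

solid 
facet normal -0.936 -0.349 -0.045
outer loop
vertex 2.358 -3.171 2.698
vertex 2.606 -3.81 2.497
vertex 2.518 -3.664 3.191
endloop
endfacet
facet normal -0.879 0.163 0.448
outer loop
vertex 2.358 -3.171 2.698
vertex 2.518 -3.664 3.191
vertex 2.699 -2.98 3.297
endloop
endfacet
facet normal -0.643 0.756 0.125
outer loop
vertex 2.358 -3.171 2.698
vertex 2.699 -2.98 3.297
vertex 2.9 -2.705 2.669
endloop
endfacet
facet normal -0.554 0.610 -0.567
outer loop
vertex 2.358 -3.171 2.698
vertex 2.9 -2.705 2.669
vertex 2.842 -3.218 2.174
endloop
endfacet
facet normal -0.736 -0.074 -0.673
outer loop
vertex 2.358 -3.171 2.698
vertex 2.842 -3.218 2.174
vertex 2.606 -3.81 2.497
endloop
endfacet
facet normal -0.386 -0.041 0.922
outer loop
vertex 2.699 -2.98 3.297
vertex 2.518 -3.664 3.191
vertex 3.158 -3.502 3.466
endloop
endfacet
facet normal -0.478 -0.870 0.122
outer loop
vertex 2.518 -3.664 3.191
vertex 2.606 -3.81 2.497
vertex 3.1 -4.015 2.971
endloop
endfacet
facet normal -0.155 -0.425 -0.892
outer loop
vertex 2.606 -3.81 2.497
vertex 2.842 -3.218 2.174
vertex 3.301 -3.74 2.343
endloop
endfacet
facet normal 0.138 0.680 -0.721
outer loop
vertex 2.842 -3.218 2.174
vertex 2.9 -2.705 2.669
vertex 3.482 -3.056 2.449
endloop
endfacet
facet normal -0.004 0.916 0.400
outer loop
vertex 2.9 -2.705 2.669
vertex 2.699 -2.98 3.297
vertex 3.394 -2.91 3.143
endloop
endfacet
facet normal 0.554 -0.610 0.567
outer loop
vertex 3.642 -3.549 2.942
vertex 3.158 -3.502 3.466
vertex 3.1 -4.015 2.971
endloop
endfacet
facet normal 0.643 -0.756 -0.125
outer loop
vertex 3.642 -3.549 2.942
vertex 3.1 -4.015 2.971
vertex 3.301 -3.74 2.343
endloop
endfacet
facet normal 0.879 -0.163 -0.448
outer loop
vertex 3.642 -3.549 2.942
vertex 3.301 -3.74 2.343
vertex 3.482 -3.056 2.449
endloop
endfacet
facet normal 0.936 0.349 0.045
outer loop
vertex 3.642 -3.549 2.942
vertex 3.482 -3.056 2.449
vertex 3.394 -2.91 3.143
endloop
endfacet
facet normal 0.736 0.074 0.673
outer loop
vertex 3.642 -3.549 2.942
vertex 3.394 -2.91 3.143
vertex 3.158 -3.502 3.466
endloop
endfacet
facet normal -0.138 -0.680 0.721
outer loop
vertex 3.1 -4.015 2.971
vertex 3.158 -3.502 3.466
vertex 2.518 -3.664 3.191
endloop
endfacet
facet normal 0.004 -0.916 -0.400
outer loop
vertex 3.301 -3.74 2.343
vertex 3.1 -4.015 2.971
vertex 2.606 -3.81 2.497
endloop
endfacet
facet normal 0.386 0.041 -0.922
outer loop
vertex 3.482 -3.056 2.449
vertex 3.301 -3.74 2.343
vertex 2.842 -3.218 2.174
endloop
endfacet
facet normal 0.478 0.870 -0.122
outer loop
vertex 3.394 -2.91 3.143
vertex 3.482 -3.056 2.449
vertex 2.9 -2.705 2.669
endloop
endfacet
facet normal 0.155 0.425 0.892
outer loop
vertex 3.158 -3.502 3.466
vertex 3.394 -2.91 3.143
vertex 2.699 -2.98 3.297
endloop
endfacet
facet normal 0.761 -0.153 -0.631
outer loop
vertex -2.403 -1.361 0.199
vertex -2.957 -1.154 -0.519
vertex -2.472 -0.482 -0.097
endloop
endfacet
facet normal 0.645 0.289 0.707
outer loop
vertex -2.403 -1.361 0.199
vertex -2.472 -0.482 -0.097
vertex -3.748 -1.093 1.316
endloop
endfacet
facet normal 0.645 0.289 0.707
outer loop
vertex -3.748 -1.093 1.316
vertex -2.472 -0.482 -0.097
vertex -3.818 -0.214 1.021
endloop
endfacet
facet normal -0.760 0.152 0.632
outer loop
vertex -3.748 -1.093 1.316
vertex -3.818 -0.214 1.021
vertex -4.303 -0.886 0.599
endloop
endfacet
facet normal 0.760 -0.152 -0.632
outer loop
vertex -2.472 -0.482 -0.097
vertex -2.957 -1.154 -0.519
vertex -3.027 -0.275 -0.814
endloop
endfacet
facet normal 0.257 0.963 0.079
outer loop
vertex -2.472 -0.482 -0.097
vertex -3.027 -0.275 -0.814
vertex -3.818 -0.214 1.021
endloop
endfacet
facet normal 0.257 0.963 0.079
outer loop
vertex -3.818 -0.214 1.021
vertex -3.027 -0.275 -0.814
vertex -4.373 -0.007 0.304
endloop
endfacet
facet normal -0.760 0.152 0.632
outer loop
vertex -3.818 -0.214 1.021
vertex -4.373 -0.007 0.304
vertex -4.303 -0.886 0.599
endloop
endfacet
facet normal 0.760 -0.152 -0.632
outer loop
vertex -3.027 -0.275 -0.814
vertex -2.957 -1.154 -0.519
vertex -3.512 -0.947 -1.236
endloop
endfacet
facet normal -0.388 0.674 -0.628
outer loop
vertex -3.027 -0.275 -0.814
vertex -3.512 -0.947 -1.236
vertex -4.373 -0.007 0.304
endloop
endfacet
facet normal -0.387 0.675 -0.628
outer loop
vertex -4.373 -0.007 0.304
vertex -3.512 -0.947 -1.236
vertex -4.857 -0.679 -0.119
endloop
endfacet
facet normal -0.761 0.151 0.631
outer loop
vertex -4.373 -0.007 0.304
vertex -4.857 -0.679 -0.119
vertex -4.303 -0.886 0.599
endloop
endfacet
facet normal 0.760 -0.152 -0.632
outer loop
vertex -3.512 -0.947 -1.236
vertex -2.957 -1.154 -0.519
vertex -3.442 -1.826 -0.941
endloop
endfacet
facet normal -0.645 -0.289 -0.707
outer loop
vertex -3.512 -0.947 -1.236
vertex -3.442 -1.826 -0.941
vertex -4.857 -0.679 -0.119
endloop
endfacet
facet normal -0.645 -0.289 -0.707
outer loop
vertex -4.857 -0.679 -0.119
vertex -3.442 -1.826 -0.941
vertex -4.788 -1.558 0.177
endloop
endfacet
facet normal -0.761 0.153 0.631
outer loop
vertex -4.857 -0.679 -0.119
vertex -4.788 -1.558 0.177
vertex -4.303 -0.886 0.599
endloop
endfacet
facet normal 0.760 -0.152 -0.632
outer loop
vertex -3.442 -1.826 -0.941
vertex -2.957 -1.154 -0.519
vertex -2.887 -2.033 -0.224
endloop
endfacet
facet normal -0.257 -0.963 -0.079
outer loop
vertex -3.442 -1.826 -0.941
vertex -2.887 -2.033 -0.224
vertex -4.788 -1.558 0.177
endloop
endfacet
facet normal -0.257 -0.963 -0.079
outer loop
vertex -4.788 -1.558 0.177
vertex -2.887 -2.033 -0.224
vertex -4.233 -1.765 0.894
endloop
endfacet
facet normal -0.760 0.152 0.632
outer loop
vertex -4.788 -1.558 0.177
vertex -4.233 -1.765 0.894
vertex -4.303 -0.886 0.599
endloop
endfacet
facet normal 0.761 -0.151 -0.631
outer loop
vertex -2.887 -2.033 -0.224
vertex -2.957 -1.154 -0.519
vertex -2.403 -1.361 0.199
endloop
endfacet
facet normal 0.388 -0.675 0.628
outer loop
vertex -2.887 -2.033 -0.224
vertex -2.403 -1.361 0.199
vertex -4.233 -1.765 0.894
endloop
endfacet
facet normal 0.388 -0.674 0.628
outer loop
vertex -4.233 -1.765 0.894
vertex -2.403 -1.361 0.199
vertex -3.748 -1.093 1.316
endloop
endfacet
facet normal -0.760 0.152 0.632
outer loop
vertex -4.233 -1.765 0.894
vertex -3.748 -1.093 1.316
vertex -4.303 -0.886 0.599
endloop
endfacet

endsolid


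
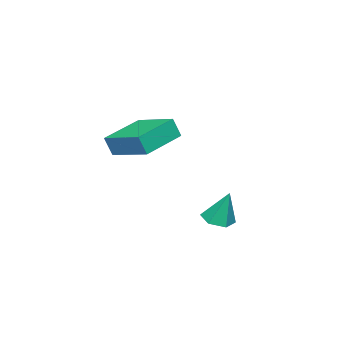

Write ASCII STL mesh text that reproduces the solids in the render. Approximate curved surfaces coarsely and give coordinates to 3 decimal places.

solid 
facet normal -0.034 -0.347 -0.937
outer loop
vertex 2.435 1.498 -0.144
vertex 2.095 2.044 -0.334
vertex 2.765 2.041 -0.357
endloop
endfacet
facet normal 0.822 -0.313 0.476
outer loop
vertex 2.435 1.498 -0.144
vertex 2.765 2.041 -0.357
vertex 2.145 2.556 1.054
endloop
endfacet
facet normal -0.034 -0.346 -0.938
outer loop
vertex 2.765 2.041 -0.357
vertex 2.095 2.044 -0.334
vertex 2.425 2.587 -0.546
endloop
endfacet
facet normal 0.814 0.560 0.153
outer loop
vertex 2.765 2.041 -0.357
vertex 2.425 2.587 -0.546
vertex 2.145 2.556 1.054
endloop
endfacet
facet normal -0.033 -0.346 -0.938
outer loop
vertex 2.425 2.587 -0.546
vertex 2.095 2.044 -0.334
vertex 1.756 2.589 -0.523
endloop
endfacet
facet normal 0.004 1.000 0.020
outer loop
vertex 2.425 2.587 -0.546
vertex 1.756 2.589 -0.523
vertex 2.145 2.556 1.054
endloop
endfacet
facet normal -0.033 -0.346 -0.938
outer loop
vertex 1.756 2.589 -0.523
vertex 2.095 2.044 -0.334
vertex 1.426 2.046 -0.311
endloop
endfacet
facet normal -0.798 0.566 0.209
outer loop
vertex 1.756 2.589 -0.523
vertex 1.426 2.046 -0.311
vertex 2.145 2.556 1.054
endloop
endfacet
facet normal -0.033 -0.347 -0.937
outer loop
vertex 1.426 2.046 -0.311
vertex 2.095 2.044 -0.334
vertex 1.765 1.501 -0.121
endloop
endfacet
facet normal -0.790 -0.306 0.531
outer loop
vertex 1.426 2.046 -0.311
vertex 1.765 1.501 -0.121
vertex 2.145 2.556 1.054
endloop
endfacet
facet normal -0.034 -0.347 -0.937
outer loop
vertex 1.765 1.501 -0.121
vertex 2.095 2.044 -0.334
vertex 2.435 1.498 -0.144
endloop
endfacet
facet normal 0.019 -0.747 0.664
outer loop
vertex 1.765 1.501 -0.121
vertex 2.435 1.498 -0.144
vertex 2.145 2.556 1.054
endloop
endfacet
facet normal -0.962 0.148 0.230
outer loop
vertex -0.975 -3.372 2.79
vertex -0.58 -1.555 3.269
vertex -1.143 -3.105 1.915
endloop
endfacet
facet normal -0.206 -0.946 -0.249
outer loop
vertex 0.8 -3.405 1.451
vertex -0.975 -3.372 2.79
vertex -1.143 -3.105 1.915
endloop
endfacet
facet normal -0.962 0.148 0.230
outer loop
vertex -1.143 -3.105 1.915
vertex -0.58 -1.555 3.269
vertex -0.748 -1.288 2.394
endloop
endfacet
facet normal -0.180 0.287 -0.941
outer loop
vertex -0.748 -1.288 2.394
vertex 0.8 -3.405 1.451
vertex -1.143 -3.105 1.915
endloop
endfacet
facet normal 0.180 -0.287 0.941
outer loop
vertex -0.975 -3.372 2.79
vertex 1.363 -1.855 2.805
vertex -0.58 -1.555 3.269
endloop
endfacet
facet normal -0.206 -0.946 -0.249
outer loop
vertex 0.968 -3.672 2.326
vertex -0.975 -3.372 2.79
vertex 0.8 -3.405 1.451
endloop
endfacet
facet normal 0.180 -0.287 0.941
outer loop
vertex 0.968 -3.672 2.326
vertex 1.363 -1.855 2.805
vertex -0.975 -3.372 2.79
endloop
endfacet
facet normal 0.206 0.946 0.249
outer loop
vertex -0.58 -1.555 3.269
vertex 1.363 -1.855 2.805
vertex -0.748 -1.288 2.394
endloop
endfacet
facet normal -0.180 0.287 -0.941
outer loop
vertex 1.195 -1.588 1.93
vertex 0.8 -3.405 1.451
vertex -0.748 -1.288 2.394
endloop
endfacet
facet normal 0.206 0.946 0.249
outer loop
vertex -0.748 -1.288 2.394
vertex 1.363 -1.855 2.805
vertex 1.195 -1.588 1.93
endloop
endfacet
facet normal 0.962 -0.148 -0.230
outer loop
vertex 1.195 -1.588 1.93
vertex 0.968 -3.672 2.326
vertex 0.8 -3.405 1.451
endloop
endfacet
facet normal 0.962 -0.148 -0.230
outer loop
vertex 1.363 -1.855 2.805
vertex 0.968 -3.672 2.326
vertex 1.195 -1.588 1.93
endloop
endfacet

endsolid


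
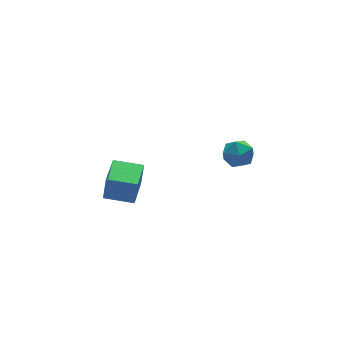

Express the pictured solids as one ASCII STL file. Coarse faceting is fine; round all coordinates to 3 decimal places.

solid 
facet normal 0.341 0.939 0.052
outer loop
vertex 2.839 2.082 -0.954
vertex 2.376 2.216 -0.343
vertex 3.098 1.948 -0.233
endloop
endfacet
facet normal 0.841 0.499 -0.209
outer loop
vertex 2.839 2.082 -0.954
vertex 3.098 1.948 -0.233
vertex 3.256 1.443 -0.803
endloop
endfacet
facet normal 0.577 0.188 -0.795
outer loop
vertex 2.839 2.082 -0.954
vertex 3.256 1.443 -0.803
vertex 2.632 1.399 -1.266
endloop
endfacet
facet normal -0.086 0.435 -0.896
outer loop
vertex 2.839 2.082 -0.954
vertex 2.632 1.399 -1.266
vertex 2.088 1.878 -0.981
endloop
endfacet
facet normal -0.231 0.899 -0.372
outer loop
vertex 2.839 2.082 -0.954
vertex 2.088 1.878 -0.981
vertex 2.376 2.216 -0.343
endloop
endfacet
facet normal 0.961 -0.010 0.275
outer loop
vertex 3.256 1.443 -0.803
vertex 3.098 1.948 -0.233
vertex 3.052 1.182 -0.099
endloop
endfacet
facet normal 0.154 0.701 0.697
outer loop
vertex 3.098 1.948 -0.233
vertex 2.376 2.216 -0.343
vertex 2.508 1.661 0.186
endloop
endfacet
facet normal -0.772 0.635 0.012
outer loop
vertex 2.376 2.216 -0.343
vertex 2.088 1.878 -0.981
vertex 1.884 1.617 -0.277
endloop
endfacet
facet normal -0.538 -0.114 -0.835
outer loop
vertex 2.088 1.878 -0.981
vertex 2.632 1.399 -1.266
vertex 2.042 1.112 -0.847
endloop
endfacet
facet normal 0.535 -0.513 -0.672
outer loop
vertex 2.632 1.399 -1.266
vertex 3.256 1.443 -0.803
vertex 2.764 0.844 -0.737
endloop
endfacet
facet normal 0.086 -0.435 0.896
outer loop
vertex 2.301 0.978 -0.126
vertex 3.052 1.182 -0.099
vertex 2.508 1.661 0.186
endloop
endfacet
facet normal -0.577 -0.188 0.795
outer loop
vertex 2.301 0.978 -0.126
vertex 2.508 1.661 0.186
vertex 1.884 1.617 -0.277
endloop
endfacet
facet normal -0.841 -0.499 0.209
outer loop
vertex 2.301 0.978 -0.126
vertex 1.884 1.617 -0.277
vertex 2.042 1.112 -0.847
endloop
endfacet
facet normal -0.341 -0.939 -0.052
outer loop
vertex 2.301 0.978 -0.126
vertex 2.042 1.112 -0.847
vertex 2.764 0.844 -0.737
endloop
endfacet
facet normal 0.231 -0.899 0.372
outer loop
vertex 2.301 0.978 -0.126
vertex 2.764 0.844 -0.737
vertex 3.052 1.182 -0.099
endloop
endfacet
facet normal 0.538 0.114 0.835
outer loop
vertex 2.508 1.661 0.186
vertex 3.052 1.182 -0.099
vertex 3.098 1.948 -0.233
endloop
endfacet
facet normal -0.535 0.513 0.672
outer loop
vertex 1.884 1.617 -0.277
vertex 2.508 1.661 0.186
vertex 2.376 2.216 -0.343
endloop
endfacet
facet normal -0.961 0.010 -0.275
outer loop
vertex 2.042 1.112 -0.847
vertex 1.884 1.617 -0.277
vertex 2.088 1.878 -0.981
endloop
endfacet
facet normal -0.154 -0.701 -0.697
outer loop
vertex 2.764 0.844 -0.737
vertex 2.042 1.112 -0.847
vertex 2.632 1.399 -1.266
endloop
endfacet
facet normal 0.772 -0.635 -0.012
outer loop
vertex 3.052 1.182 -0.099
vertex 2.764 0.844 -0.737
vertex 3.256 1.443 -0.803
endloop
endfacet
facet normal -0.778 0.619 0.103
outer loop
vertex -3.424 1.746 0.302
vertex -2.498 2.932 0.17
vertex -3.579 1.741 -0.838
endloop
endfacet
facet normal -0.613 -0.785 0.087
outer loop
vertex -2.582 0.948 -0.97
vertex -3.424 1.746 0.302
vertex -3.579 1.741 -0.838
endloop
endfacet
facet normal -0.778 0.620 0.103
outer loop
vertex -3.579 1.741 -0.838
vertex -2.498 2.932 0.17
vertex -2.653 2.926 -0.97
endloop
endfacet
facet normal -0.135 -0.005 -0.991
outer loop
vertex -2.653 2.926 -0.97
vertex -2.582 0.948 -0.97
vertex -3.579 1.741 -0.838
endloop
endfacet
facet normal 0.135 0.005 0.991
outer loop
vertex -3.424 1.746 0.302
vertex -1.501 2.139 0.038
vertex -2.498 2.932 0.17
endloop
endfacet
facet normal -0.613 -0.786 0.087
outer loop
vertex -2.427 0.954 0.17
vertex -3.424 1.746 0.302
vertex -2.582 0.948 -0.97
endloop
endfacet
facet normal 0.135 0.005 0.991
outer loop
vertex -2.427 0.954 0.17
vertex -1.501 2.139 0.038
vertex -3.424 1.746 0.302
endloop
endfacet
facet normal 0.613 0.785 -0.087
outer loop
vertex -2.498 2.932 0.17
vertex -1.501 2.139 0.038
vertex -2.653 2.926 -0.97
endloop
endfacet
facet normal -0.135 -0.005 -0.991
outer loop
vertex -1.656 2.134 -1.102
vertex -2.582 0.948 -0.97
vertex -2.653 2.926 -0.97
endloop
endfacet
facet normal 0.613 0.786 -0.087
outer loop
vertex -2.653 2.926 -0.97
vertex -1.501 2.139 0.038
vertex -1.656 2.134 -1.102
endloop
endfacet
facet normal 0.778 -0.619 -0.103
outer loop
vertex -1.656 2.134 -1.102
vertex -2.427 0.954 0.17
vertex -2.582 0.948 -0.97
endloop
endfacet
facet normal 0.778 -0.620 -0.103
outer loop
vertex -1.501 2.139 0.038
vertex -2.427 0.954 0.17
vertex -1.656 2.134 -1.102
endloop
endfacet

endsolid


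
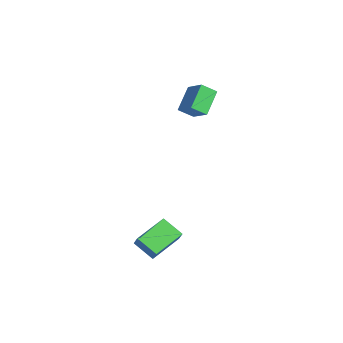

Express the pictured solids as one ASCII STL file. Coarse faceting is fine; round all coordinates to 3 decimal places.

solid 
facet normal -0.804 -0.108 -0.585
outer loop
vertex -0.749 0.744 2.691
vertex -1.603 1.866 3.659
vertex -0.407 1.536 2.075
endloop
endfacet
facet normal 0.499 -0.656 -0.566
outer loop
vertex 0.783 1.694 2.941
vertex -0.749 0.744 2.691
vertex -0.407 1.536 2.075
endloop
endfacet
facet normal -0.804 -0.106 -0.585
outer loop
vertex -0.407 1.536 2.075
vertex -1.603 1.866 3.659
vertex -1.26 2.658 3.044
endloop
endfacet
facet normal 0.323 0.747 -0.581
outer loop
vertex -1.26 2.658 3.044
vertex 0.783 1.694 2.941
vertex -0.407 1.536 2.075
endloop
endfacet
facet normal -0.323 -0.747 0.581
outer loop
vertex -0.749 0.744 2.691
vertex -0.413 2.024 4.525
vertex -1.603 1.866 3.659
endloop
endfacet
facet normal 0.499 -0.656 -0.566
outer loop
vertex 0.44 0.902 3.556
vertex -0.749 0.744 2.691
vertex 0.783 1.694 2.941
endloop
endfacet
facet normal -0.323 -0.747 0.581
outer loop
vertex 0.44 0.902 3.556
vertex -0.413 2.024 4.525
vertex -0.749 0.744 2.691
endloop
endfacet
facet normal -0.499 0.656 0.566
outer loop
vertex -1.603 1.866 3.659
vertex -0.413 2.024 4.525
vertex -1.26 2.658 3.044
endloop
endfacet
facet normal 0.323 0.747 -0.581
outer loop
vertex -0.071 2.816 3.909
vertex 0.783 1.694 2.941
vertex -1.26 2.658 3.044
endloop
endfacet
facet normal -0.499 0.656 0.566
outer loop
vertex -1.26 2.658 3.044
vertex -0.413 2.024 4.525
vertex -0.071 2.816 3.909
endloop
endfacet
facet normal 0.804 0.107 0.585
outer loop
vertex -0.071 2.816 3.909
vertex 0.44 0.902 3.556
vertex 0.783 1.694 2.941
endloop
endfacet
facet normal 0.804 0.107 0.584
outer loop
vertex -0.413 2.024 4.525
vertex 0.44 0.902 3.556
vertex -0.071 2.816 3.909
endloop
endfacet
facet normal -0.804 -0.365 0.469
outer loop
vertex 3.666 -4.151 -3.091
vertex 3.05 -2.234 -2.654
vertex 3.229 -4.125 -3.819
endloop
endfacet
facet normal 0.299 -0.930 -0.213
outer loop
vertex 4.37 -3.606 -4.486
vertex 3.666 -4.151 -3.091
vertex 3.229 -4.125 -3.819
endloop
endfacet
facet normal -0.804 -0.365 0.470
outer loop
vertex 3.229 -4.125 -3.819
vertex 3.05 -2.234 -2.654
vertex 2.613 -2.209 -3.382
endloop
endfacet
facet normal -0.515 0.030 -0.857
outer loop
vertex 2.613 -2.209 -3.382
vertex 4.37 -3.606 -4.486
vertex 3.229 -4.125 -3.819
endloop
endfacet
facet normal 0.515 -0.030 0.857
outer loop
vertex 3.666 -4.151 -3.091
vertex 4.191 -1.715 -3.321
vertex 3.05 -2.234 -2.654
endloop
endfacet
facet normal 0.300 -0.930 -0.212
outer loop
vertex 4.807 -3.631 -3.758
vertex 3.666 -4.151 -3.091
vertex 4.37 -3.606 -4.486
endloop
endfacet
facet normal 0.515 -0.030 0.857
outer loop
vertex 4.807 -3.631 -3.758
vertex 4.191 -1.715 -3.321
vertex 3.666 -4.151 -3.091
endloop
endfacet
facet normal -0.299 0.930 0.212
outer loop
vertex 3.05 -2.234 -2.654
vertex 4.191 -1.715 -3.321
vertex 2.613 -2.209 -3.382
endloop
endfacet
facet normal -0.515 0.030 -0.857
outer loop
vertex 3.754 -1.689 -4.049
vertex 4.37 -3.606 -4.486
vertex 2.613 -2.209 -3.382
endloop
endfacet
facet normal -0.299 0.930 0.213
outer loop
vertex 2.613 -2.209 -3.382
vertex 4.191 -1.715 -3.321
vertex 3.754 -1.689 -4.049
endloop
endfacet
facet normal 0.804 0.365 -0.470
outer loop
vertex 3.754 -1.689 -4.049
vertex 4.807 -3.631 -3.758
vertex 4.37 -3.606 -4.486
endloop
endfacet
facet normal 0.804 0.365 -0.469
outer loop
vertex 4.191 -1.715 -3.321
vertex 4.807 -3.631 -3.758
vertex 3.754 -1.689 -4.049
endloop
endfacet

endsolid


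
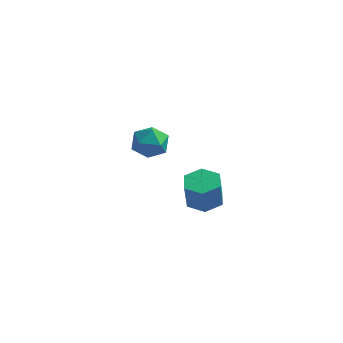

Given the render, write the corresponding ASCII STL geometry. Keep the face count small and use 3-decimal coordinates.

solid 
facet normal -0.743 0.600 0.297
outer loop
vertex -4.379 4.0 -0.601
vertex -4.468 3.383 0.423
vertex -3.733 4.328 0.354
endloop
endfacet
facet normal -0.289 0.948 -0.130
outer loop
vertex -4.379 4.0 -0.601
vertex -3.733 4.328 0.354
vertex -3.234 4.33 -0.736
endloop
endfacet
facet normal -0.263 0.602 -0.754
outer loop
vertex -4.379 4.0 -0.601
vertex -3.234 4.33 -0.736
vertex -3.661 3.387 -1.341
endloop
endfacet
facet normal -0.700 0.040 -0.713
outer loop
vertex -4.379 4.0 -0.601
vertex -3.661 3.387 -1.341
vertex -4.424 2.802 -0.624
endloop
endfacet
facet normal -0.997 0.039 -0.063
outer loop
vertex -4.379 4.0 -0.601
vertex -4.424 2.802 -0.624
vertex -4.468 3.383 0.423
endloop
endfacet
facet normal 0.359 0.918 0.166
outer loop
vertex -3.234 4.33 -0.736
vertex -3.733 4.328 0.354
vertex -2.616 3.918 0.204
endloop
endfacet
facet normal -0.375 0.354 0.856
outer loop
vertex -3.733 4.328 0.354
vertex -4.468 3.383 0.423
vertex -3.379 3.333 0.921
endloop
endfacet
facet normal -0.786 -0.554 0.274
outer loop
vertex -4.468 3.383 0.423
vertex -4.424 2.802 -0.624
vertex -3.806 2.39 0.316
endloop
endfacet
facet normal -0.307 -0.551 -0.776
outer loop
vertex -4.424 2.802 -0.624
vertex -3.661 3.387 -1.341
vertex -3.307 2.392 -0.774
endloop
endfacet
facet normal 0.402 0.359 -0.843
outer loop
vertex -3.661 3.387 -1.341
vertex -3.234 4.33 -0.736
vertex -2.572 3.337 -0.843
endloop
endfacet
facet normal 0.700 -0.040 0.713
outer loop
vertex -2.661 2.72 0.181
vertex -2.616 3.918 0.204
vertex -3.379 3.333 0.921
endloop
endfacet
facet normal 0.263 -0.602 0.754
outer loop
vertex -2.661 2.72 0.181
vertex -3.379 3.333 0.921
vertex -3.806 2.39 0.316
endloop
endfacet
facet normal 0.289 -0.948 0.130
outer loop
vertex -2.661 2.72 0.181
vertex -3.806 2.39 0.316
vertex -3.307 2.392 -0.774
endloop
endfacet
facet normal 0.743 -0.600 -0.297
outer loop
vertex -2.661 2.72 0.181
vertex -3.307 2.392 -0.774
vertex -2.572 3.337 -0.843
endloop
endfacet
facet normal 0.997 -0.039 0.063
outer loop
vertex -2.661 2.72 0.181
vertex -2.572 3.337 -0.843
vertex -2.616 3.918 0.204
endloop
endfacet
facet normal 0.307 0.551 0.776
outer loop
vertex -3.379 3.333 0.921
vertex -2.616 3.918 0.204
vertex -3.733 4.328 0.354
endloop
endfacet
facet normal -0.402 -0.359 0.843
outer loop
vertex -3.806 2.39 0.316
vertex -3.379 3.333 0.921
vertex -4.468 3.383 0.423
endloop
endfacet
facet normal -0.359 -0.918 -0.166
outer loop
vertex -3.307 2.392 -0.774
vertex -3.806 2.39 0.316
vertex -4.424 2.802 -0.624
endloop
endfacet
facet normal 0.375 -0.354 -0.856
outer loop
vertex -2.572 3.337 -0.843
vertex -3.307 2.392 -0.774
vertex -3.661 3.387 -1.341
endloop
endfacet
facet normal 0.786 0.554 -0.274
outer loop
vertex -2.616 3.918 0.204
vertex -2.572 3.337 -0.843
vertex -3.234 4.33 -0.736
endloop
endfacet
facet normal 0.030 0.183 -0.983
outer loop
vertex 2.946 -3.588 1.364
vertex 1.906 -3.386 1.37
vertex 2.599 -2.602 1.537
endloop
endfacet
facet normal 0.944 0.317 0.088
outer loop
vertex 2.946 -3.588 1.364
vertex 2.599 -2.602 1.537
vertex 2.895 -3.896 3.025
endloop
endfacet
facet normal 0.944 0.318 0.088
outer loop
vertex 2.895 -3.896 3.025
vertex 2.599 -2.602 1.537
vertex 2.547 -2.91 3.198
endloop
endfacet
facet normal -0.031 -0.183 0.983
outer loop
vertex 2.895 -3.896 3.025
vertex 2.547 -2.91 3.198
vertex 1.854 -3.694 3.03
endloop
endfacet
facet normal 0.031 0.182 -0.983
outer loop
vertex 2.599 -2.602 1.537
vertex 1.906 -3.386 1.37
vertex 1.558 -2.399 1.542
endloop
endfacet
facet normal 0.189 0.964 0.185
outer loop
vertex 2.599 -2.602 1.537
vertex 1.558 -2.399 1.542
vertex 2.547 -2.91 3.198
endloop
endfacet
facet normal 0.188 0.965 0.185
outer loop
vertex 2.547 -2.91 3.198
vertex 1.558 -2.399 1.542
vertex 1.507 -2.708 3.203
endloop
endfacet
facet normal -0.031 -0.183 0.983
outer loop
vertex 2.547 -2.91 3.198
vertex 1.507 -2.708 3.203
vertex 1.854 -3.694 3.03
endloop
endfacet
facet normal 0.031 0.182 -0.983
outer loop
vertex 1.558 -2.399 1.542
vertex 1.906 -3.386 1.37
vertex 0.865 -3.184 1.375
endloop
endfacet
facet normal -0.756 0.647 0.097
outer loop
vertex 1.558 -2.399 1.542
vertex 0.865 -3.184 1.375
vertex 1.507 -2.708 3.203
endloop
endfacet
facet normal -0.756 0.648 0.097
outer loop
vertex 1.507 -2.708 3.203
vertex 0.865 -3.184 1.375
vertex 0.814 -3.492 3.036
endloop
endfacet
facet normal -0.030 -0.183 0.983
outer loop
vertex 1.507 -2.708 3.203
vertex 0.814 -3.492 3.036
vertex 1.854 -3.694 3.03
endloop
endfacet
facet normal 0.031 0.183 -0.983
outer loop
vertex 0.865 -3.184 1.375
vertex 1.906 -3.386 1.37
vertex 1.213 -4.17 1.202
endloop
endfacet
facet normal -0.944 -0.318 -0.088
outer loop
vertex 0.865 -3.184 1.375
vertex 1.213 -4.17 1.202
vertex 0.814 -3.492 3.036
endloop
endfacet
facet normal -0.944 -0.317 -0.088
outer loop
vertex 0.814 -3.492 3.036
vertex 1.213 -4.17 1.202
vertex 1.161 -4.478 2.863
endloop
endfacet
facet normal -0.030 -0.183 0.983
outer loop
vertex 0.814 -3.492 3.036
vertex 1.161 -4.478 2.863
vertex 1.854 -3.694 3.03
endloop
endfacet
facet normal 0.031 0.183 -0.983
outer loop
vertex 1.213 -4.17 1.202
vertex 1.906 -3.386 1.37
vertex 2.253 -4.372 1.197
endloop
endfacet
facet normal -0.188 -0.965 -0.185
outer loop
vertex 1.213 -4.17 1.202
vertex 2.253 -4.372 1.197
vertex 1.161 -4.478 2.863
endloop
endfacet
facet normal -0.189 -0.964 -0.185
outer loop
vertex 1.161 -4.478 2.863
vertex 2.253 -4.372 1.197
vertex 2.202 -4.681 2.858
endloop
endfacet
facet normal -0.031 -0.182 0.983
outer loop
vertex 1.161 -4.478 2.863
vertex 2.202 -4.681 2.858
vertex 1.854 -3.694 3.03
endloop
endfacet
facet normal 0.030 0.183 -0.983
outer loop
vertex 2.253 -4.372 1.197
vertex 1.906 -3.386 1.37
vertex 2.946 -3.588 1.364
endloop
endfacet
facet normal 0.756 -0.647 -0.097
outer loop
vertex 2.253 -4.372 1.197
vertex 2.946 -3.588 1.364
vertex 2.202 -4.681 2.858
endloop
endfacet
facet normal 0.756 -0.647 -0.097
outer loop
vertex 2.202 -4.681 2.858
vertex 2.946 -3.588 1.364
vertex 2.895 -3.896 3.025
endloop
endfacet
facet normal -0.031 -0.182 0.983
outer loop
vertex 2.202 -4.681 2.858
vertex 2.895 -3.896 3.025
vertex 1.854 -3.694 3.03
endloop
endfacet

endsolid


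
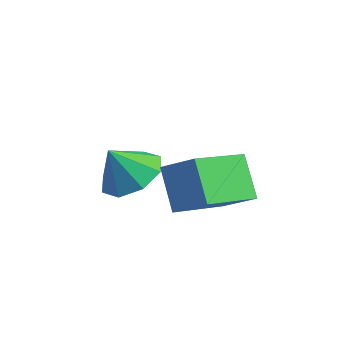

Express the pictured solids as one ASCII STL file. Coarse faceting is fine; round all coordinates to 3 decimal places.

solid 
facet normal 0.270 0.436 -0.859
outer loop
vertex -2.61 -2.364 1.04
vertex -3.515 -2.667 0.602
vertex -3.194 -1.82 1.133
endloop
endfacet
facet normal 0.345 0.214 0.914
outer loop
vertex -2.61 -2.364 1.04
vertex -3.194 -1.82 1.133
vertex -3.865 -3.233 1.718
endloop
endfacet
facet normal 0.270 0.436 -0.859
outer loop
vertex -3.194 -1.82 1.133
vertex -3.515 -2.667 0.602
vertex -3.966 -1.772 0.915
endloop
endfacet
facet normal -0.215 0.459 0.862
outer loop
vertex -3.194 -1.82 1.133
vertex -3.966 -1.772 0.915
vertex -3.865 -3.233 1.718
endloop
endfacet
facet normal 0.269 0.436 -0.859
outer loop
vertex -3.966 -1.772 0.915
vertex -3.515 -2.667 0.602
vertex -4.474 -2.248 0.514
endloop
endfacet
facet normal -0.743 0.282 0.607
outer loop
vertex -3.966 -1.772 0.915
vertex -4.474 -2.248 0.514
vertex -3.865 -3.233 1.718
endloop
endfacet
facet normal 0.269 0.436 -0.859
outer loop
vertex -4.474 -2.248 0.514
vertex -3.515 -2.667 0.602
vertex -4.42 -2.97 0.164
endloop
endfacet
facet normal -0.931 -0.213 0.296
outer loop
vertex -4.474 -2.248 0.514
vertex -4.42 -2.97 0.164
vertex -3.865 -3.233 1.718
endloop
endfacet
facet normal 0.270 0.436 -0.859
outer loop
vertex -4.42 -2.97 0.164
vertex -3.515 -2.667 0.602
vertex -3.836 -3.514 0.071
endloop
endfacet
facet normal -0.667 -0.736 0.114
outer loop
vertex -4.42 -2.97 0.164
vertex -3.836 -3.514 0.071
vertex -3.865 -3.233 1.718
endloop
endfacet
facet normal 0.270 0.436 -0.859
outer loop
vertex -3.836 -3.514 0.071
vertex -3.515 -2.667 0.602
vertex -3.064 -3.562 0.289
endloop
endfacet
facet normal -0.108 -0.980 0.165
outer loop
vertex -3.836 -3.514 0.071
vertex -3.064 -3.562 0.289
vertex -3.865 -3.233 1.718
endloop
endfacet
facet normal 0.269 0.436 -0.859
outer loop
vertex -3.064 -3.562 0.289
vertex -3.515 -2.667 0.602
vertex -2.556 -3.085 0.69
endloop
endfacet
facet normal 0.422 -0.803 0.421
outer loop
vertex -3.064 -3.562 0.289
vertex -2.556 -3.085 0.69
vertex -3.865 -3.233 1.718
endloop
endfacet
facet normal 0.269 0.437 -0.858
outer loop
vertex -2.556 -3.085 0.69
vertex -3.515 -2.667 0.602
vertex -2.61 -2.364 1.04
endloop
endfacet
facet normal 0.609 -0.309 0.731
outer loop
vertex -2.556 -3.085 0.69
vertex -2.61 -2.364 1.04
vertex -3.865 -3.233 1.718
endloop
endfacet
facet normal -0.611 0.273 0.743
outer loop
vertex -1.728 -3.188 2.09
vertex -0.716 -2.857 2.8
vertex -1.817 -1.177 1.279
endloop
endfacet
facet normal -0.791 -0.259 -0.555
outer loop
vertex -0.864 -1.603 0.12
vertex -1.728 -3.188 2.09
vertex -1.817 -1.177 1.279
endloop
endfacet
facet normal -0.611 0.273 0.743
outer loop
vertex -1.817 -1.177 1.279
vertex -0.716 -2.857 2.8
vertex -0.805 -0.846 1.989
endloop
endfacet
facet normal -0.041 0.927 -0.374
outer loop
vertex -0.805 -0.846 1.989
vertex -0.864 -1.603 0.12
vertex -1.817 -1.177 1.279
endloop
endfacet
facet normal 0.041 -0.927 0.374
outer loop
vertex -1.728 -3.188 2.09
vertex 0.237 -3.283 1.641
vertex -0.716 -2.857 2.8
endloop
endfacet
facet normal -0.791 -0.259 -0.555
outer loop
vertex -0.775 -3.614 0.931
vertex -1.728 -3.188 2.09
vertex -0.864 -1.603 0.12
endloop
endfacet
facet normal 0.041 -0.927 0.374
outer loop
vertex -0.775 -3.614 0.931
vertex 0.237 -3.283 1.641
vertex -1.728 -3.188 2.09
endloop
endfacet
facet normal 0.791 0.259 0.555
outer loop
vertex -0.716 -2.857 2.8
vertex 0.237 -3.283 1.641
vertex -0.805 -0.846 1.989
endloop
endfacet
facet normal -0.041 0.927 -0.374
outer loop
vertex 0.148 -1.272 0.83
vertex -0.864 -1.603 0.12
vertex -0.805 -0.846 1.989
endloop
endfacet
facet normal 0.791 0.259 0.555
outer loop
vertex -0.805 -0.846 1.989
vertex 0.237 -3.283 1.641
vertex 0.148 -1.272 0.83
endloop
endfacet
facet normal 0.611 -0.273 -0.743
outer loop
vertex 0.148 -1.272 0.83
vertex -0.775 -3.614 0.931
vertex -0.864 -1.603 0.12
endloop
endfacet
facet normal 0.611 -0.273 -0.743
outer loop
vertex 0.237 -3.283 1.641
vertex -0.775 -3.614 0.931
vertex 0.148 -1.272 0.83
endloop
endfacet

endsolid


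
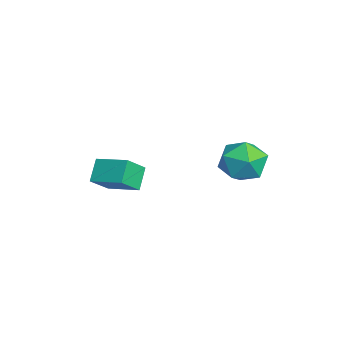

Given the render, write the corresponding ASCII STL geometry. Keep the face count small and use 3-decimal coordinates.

solid 
facet normal -0.322 0.942 0.096
outer loop
vertex 3.103 4.438 2.902
vertex 2.563 4.145 3.968
vertex 3.727 4.544 3.957
endloop
endfacet
facet normal 0.293 0.919 -0.266
outer loop
vertex 3.103 4.438 2.902
vertex 3.727 4.544 3.957
vertex 4.278 4.08 2.96
endloop
endfacet
facet normal 0.196 0.506 -0.840
outer loop
vertex 3.103 4.438 2.902
vertex 4.278 4.08 2.96
vertex 3.455 3.394 2.355
endloop
endfacet
facet normal -0.479 0.275 -0.833
outer loop
vertex 3.103 4.438 2.902
vertex 3.455 3.394 2.355
vertex 2.395 3.435 2.978
endloop
endfacet
facet normal -0.799 0.545 -0.255
outer loop
vertex 3.103 4.438 2.902
vertex 2.395 3.435 2.978
vertex 2.563 4.145 3.968
endloop
endfacet
facet normal 0.782 0.605 0.150
outer loop
vertex 4.278 4.08 2.96
vertex 3.727 4.544 3.957
vertex 4.465 3.565 4.062
endloop
endfacet
facet normal -0.214 0.644 0.735
outer loop
vertex 3.727 4.544 3.957
vertex 2.563 4.145 3.968
vertex 3.405 3.606 4.685
endloop
endfacet
facet normal -0.986 0.000 0.167
outer loop
vertex 2.563 4.145 3.968
vertex 2.395 3.435 2.978
vertex 2.582 2.92 4.08
endloop
endfacet
facet normal -0.469 -0.436 -0.769
outer loop
vertex 2.395 3.435 2.978
vertex 3.455 3.394 2.355
vertex 3.133 2.456 3.083
endloop
endfacet
facet normal 0.624 -0.062 -0.779
outer loop
vertex 3.455 3.394 2.355
vertex 4.278 4.08 2.96
vertex 4.297 2.855 3.072
endloop
endfacet
facet normal 0.479 -0.275 0.833
outer loop
vertex 3.757 2.562 4.138
vertex 4.465 3.565 4.062
vertex 3.405 3.606 4.685
endloop
endfacet
facet normal -0.196 -0.506 0.840
outer loop
vertex 3.757 2.562 4.138
vertex 3.405 3.606 4.685
vertex 2.582 2.92 4.08
endloop
endfacet
facet normal -0.293 -0.919 0.266
outer loop
vertex 3.757 2.562 4.138
vertex 2.582 2.92 4.08
vertex 3.133 2.456 3.083
endloop
endfacet
facet normal 0.322 -0.942 -0.096
outer loop
vertex 3.757 2.562 4.138
vertex 3.133 2.456 3.083
vertex 4.297 2.855 3.072
endloop
endfacet
facet normal 0.799 -0.545 0.255
outer loop
vertex 3.757 2.562 4.138
vertex 4.297 2.855 3.072
vertex 4.465 3.565 4.062
endloop
endfacet
facet normal 0.469 0.436 0.769
outer loop
vertex 3.405 3.606 4.685
vertex 4.465 3.565 4.062
vertex 3.727 4.544 3.957
endloop
endfacet
facet normal -0.624 0.062 0.779
outer loop
vertex 2.582 2.92 4.08
vertex 3.405 3.606 4.685
vertex 2.563 4.145 3.968
endloop
endfacet
facet normal -0.782 -0.605 -0.150
outer loop
vertex 3.133 2.456 3.083
vertex 2.582 2.92 4.08
vertex 2.395 3.435 2.978
endloop
endfacet
facet normal 0.214 -0.644 -0.735
outer loop
vertex 4.297 2.855 3.072
vertex 3.133 2.456 3.083
vertex 3.455 3.394 2.355
endloop
endfacet
facet normal 0.986 -0.000 -0.167
outer loop
vertex 4.465 3.565 4.062
vertex 4.297 2.855 3.072
vertex 4.278 4.08 2.96
endloop
endfacet
facet normal -0.626 -0.736 -0.258
outer loop
vertex 0.448 -2.815 1.004
vertex -0.39 -2.423 1.918
vertex -0.193 -1.93 0.036
endloop
endfacet
facet normal 0.644 -0.302 -0.703
outer loop
vertex 0.89 -0.657 0.482
vertex 0.448 -2.815 1.004
vertex -0.193 -1.93 0.036
endloop
endfacet
facet normal -0.626 -0.736 -0.258
outer loop
vertex -0.193 -1.93 0.036
vertex -0.39 -2.423 1.918
vertex -1.031 -1.538 0.949
endloop
endfacet
facet normal -0.439 0.606 -0.663
outer loop
vertex -1.031 -1.538 0.949
vertex 0.89 -0.657 0.482
vertex -0.193 -1.93 0.036
endloop
endfacet
facet normal 0.439 -0.606 0.663
outer loop
vertex 0.448 -2.815 1.004
vertex 0.693 -1.15 2.364
vertex -0.39 -2.423 1.918
endloop
endfacet
facet normal 0.645 -0.302 -0.702
outer loop
vertex 1.531 -1.542 1.451
vertex 0.448 -2.815 1.004
vertex 0.89 -0.657 0.482
endloop
endfacet
facet normal 0.439 -0.606 0.663
outer loop
vertex 1.531 -1.542 1.451
vertex 0.693 -1.15 2.364
vertex 0.448 -2.815 1.004
endloop
endfacet
facet normal -0.644 0.302 0.702
outer loop
vertex -0.39 -2.423 1.918
vertex 0.693 -1.15 2.364
vertex -1.031 -1.538 0.949
endloop
endfacet
facet normal -0.439 0.606 -0.663
outer loop
vertex 0.052 -0.265 1.396
vertex 0.89 -0.657 0.482
vertex -1.031 -1.538 0.949
endloop
endfacet
facet normal -0.645 0.302 0.703
outer loop
vertex -1.031 -1.538 0.949
vertex 0.693 -1.15 2.364
vertex 0.052 -0.265 1.396
endloop
endfacet
facet normal 0.626 0.736 0.258
outer loop
vertex 0.052 -0.265 1.396
vertex 1.531 -1.542 1.451
vertex 0.89 -0.657 0.482
endloop
endfacet
facet normal 0.626 0.736 0.258
outer loop
vertex 0.693 -1.15 2.364
vertex 1.531 -1.542 1.451
vertex 0.052 -0.265 1.396
endloop
endfacet

endsolid


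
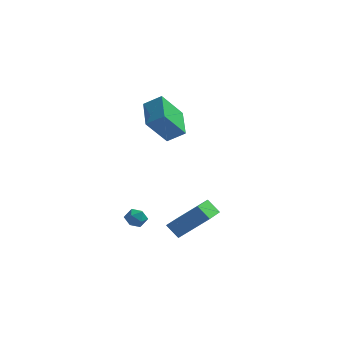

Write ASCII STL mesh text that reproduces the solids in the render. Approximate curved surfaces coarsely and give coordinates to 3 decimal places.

solid 
facet normal -0.845 0.363 0.393
outer loop
vertex 0.247 -3.366 -3.348
vertex 0.037 -3.963 -3.248
vertex 0.377 -3.663 -2.794
endloop
endfacet
facet normal -0.300 0.810 0.504
outer loop
vertex 0.247 -3.366 -3.348
vertex 0.377 -3.663 -2.794
vertex 0.83 -3.314 -3.085
endloop
endfacet
facet normal -0.030 0.991 -0.130
outer loop
vertex 0.247 -3.366 -3.348
vertex 0.83 -3.314 -3.085
vertex 0.77 -3.399 -3.718
endloop
endfacet
facet normal -0.408 0.656 -0.635
outer loop
vertex 0.247 -3.366 -3.348
vertex 0.77 -3.399 -3.718
vertex 0.28 -3.801 -3.818
endloop
endfacet
facet normal -0.911 0.268 -0.312
outer loop
vertex 0.247 -3.366 -3.348
vertex 0.28 -3.801 -3.818
vertex 0.037 -3.963 -3.248
endloop
endfacet
facet normal 0.204 0.457 0.866
outer loop
vertex 0.83 -3.314 -3.085
vertex 0.377 -3.663 -2.794
vertex 0.98 -3.879 -2.822
endloop
endfacet
facet normal -0.679 -0.266 0.684
outer loop
vertex 0.377 -3.663 -2.794
vertex 0.037 -3.963 -3.248
vertex 0.49 -4.281 -2.922
endloop
endfacet
facet normal -0.786 -0.420 -0.454
outer loop
vertex 0.037 -3.963 -3.248
vertex 0.28 -3.801 -3.818
vertex 0.43 -4.366 -3.555
endloop
endfacet
facet normal 0.029 0.208 -0.978
outer loop
vertex 0.28 -3.801 -3.818
vertex 0.77 -3.399 -3.718
vertex 0.883 -4.017 -3.846
endloop
endfacet
facet normal 0.642 0.749 -0.161
outer loop
vertex 0.77 -3.399 -3.718
vertex 0.83 -3.314 -3.085
vertex 1.223 -3.717 -3.392
endloop
endfacet
facet normal 0.408 -0.656 0.635
outer loop
vertex 1.013 -4.314 -3.292
vertex 0.98 -3.879 -2.822
vertex 0.49 -4.281 -2.922
endloop
endfacet
facet normal 0.030 -0.991 0.130
outer loop
vertex 1.013 -4.314 -3.292
vertex 0.49 -4.281 -2.922
vertex 0.43 -4.366 -3.555
endloop
endfacet
facet normal 0.300 -0.810 -0.504
outer loop
vertex 1.013 -4.314 -3.292
vertex 0.43 -4.366 -3.555
vertex 0.883 -4.017 -3.846
endloop
endfacet
facet normal 0.845 -0.363 -0.393
outer loop
vertex 1.013 -4.314 -3.292
vertex 0.883 -4.017 -3.846
vertex 1.223 -3.717 -3.392
endloop
endfacet
facet normal 0.911 -0.268 0.312
outer loop
vertex 1.013 -4.314 -3.292
vertex 1.223 -3.717 -3.392
vertex 0.98 -3.879 -2.822
endloop
endfacet
facet normal -0.029 -0.208 0.978
outer loop
vertex 0.49 -4.281 -2.922
vertex 0.98 -3.879 -2.822
vertex 0.377 -3.663 -2.794
endloop
endfacet
facet normal -0.642 -0.749 0.161
outer loop
vertex 0.43 -4.366 -3.555
vertex 0.49 -4.281 -2.922
vertex 0.037 -3.963 -3.248
endloop
endfacet
facet normal -0.204 -0.457 -0.866
outer loop
vertex 0.883 -4.017 -3.846
vertex 0.43 -4.366 -3.555
vertex 0.28 -3.801 -3.818
endloop
endfacet
facet normal 0.679 0.266 -0.684
outer loop
vertex 1.223 -3.717 -3.392
vertex 0.883 -4.017 -3.846
vertex 0.77 -3.399 -3.718
endloop
endfacet
facet normal 0.786 0.420 0.454
outer loop
vertex 0.98 -3.879 -2.822
vertex 1.223 -3.717 -3.392
vertex 0.83 -3.314 -3.085
endloop
endfacet
facet normal -0.731 -0.078 -0.677
outer loop
vertex 2.263 -4.314 -3.411
vertex 2.476 -2.579 -3.842
vertex 2.928 -4.566 -4.1
endloop
endfacet
facet normal -0.118 -0.964 0.239
outer loop
vertex 4.464 -4.401 -2.678
vertex 2.263 -4.314 -3.411
vertex 2.928 -4.566 -4.1
endloop
endfacet
facet normal -0.732 -0.079 -0.677
outer loop
vertex 2.928 -4.566 -4.1
vertex 2.476 -2.579 -3.842
vertex 3.14 -2.831 -4.531
endloop
endfacet
facet normal 0.672 -0.255 -0.696
outer loop
vertex 3.14 -2.831 -4.531
vertex 4.464 -4.401 -2.678
vertex 2.928 -4.566 -4.1
endloop
endfacet
facet normal -0.671 0.255 0.696
outer loop
vertex 2.263 -4.314 -3.411
vertex 4.012 -2.414 -2.42
vertex 2.476 -2.579 -3.842
endloop
endfacet
facet normal -0.118 -0.964 0.239
outer loop
vertex 3.8 -4.149 -1.989
vertex 2.263 -4.314 -3.411
vertex 4.464 -4.401 -2.678
endloop
endfacet
facet normal -0.671 0.255 0.696
outer loop
vertex 3.8 -4.149 -1.989
vertex 4.012 -2.414 -2.42
vertex 2.263 -4.314 -3.411
endloop
endfacet
facet normal 0.118 0.964 -0.239
outer loop
vertex 2.476 -2.579 -3.842
vertex 4.012 -2.414 -2.42
vertex 3.14 -2.831 -4.531
endloop
endfacet
facet normal 0.671 -0.255 -0.696
outer loop
vertex 4.677 -2.666 -3.109
vertex 4.464 -4.401 -2.678
vertex 3.14 -2.831 -4.531
endloop
endfacet
facet normal 0.118 0.964 -0.239
outer loop
vertex 3.14 -2.831 -4.531
vertex 4.012 -2.414 -2.42
vertex 4.677 -2.666 -3.109
endloop
endfacet
facet normal 0.732 0.078 0.677
outer loop
vertex 4.677 -2.666 -3.109
vertex 3.8 -4.149 -1.989
vertex 4.464 -4.401 -2.678
endloop
endfacet
facet normal 0.732 0.079 0.677
outer loop
vertex 4.012 -2.414 -2.42
vertex 3.8 -4.149 -1.989
vertex 4.677 -2.666 -3.109
endloop
endfacet
facet normal -0.487 -0.404 0.775
outer loop
vertex 1.798 -2.384 3.291
vertex 1.316 -0.657 3.888
vertex 0.854 -2.434 2.672
endloop
endfacet
facet normal 0.255 -0.914 -0.316
outer loop
vertex 1.784 -1.663 1.192
vertex 1.798 -2.384 3.291
vertex 0.854 -2.434 2.672
endloop
endfacet
facet normal -0.487 -0.403 0.775
outer loop
vertex 0.854 -2.434 2.672
vertex 1.316 -0.657 3.888
vertex 0.372 -0.706 3.269
endloop
endfacet
facet normal -0.835 -0.044 -0.548
outer loop
vertex 0.372 -0.706 3.269
vertex 1.784 -1.663 1.192
vertex 0.854 -2.434 2.672
endloop
endfacet
facet normal 0.835 0.044 0.548
outer loop
vertex 1.798 -2.384 3.291
vertex 2.246 0.114 2.408
vertex 1.316 -0.657 3.888
endloop
endfacet
facet normal 0.254 -0.914 -0.316
outer loop
vertex 2.728 -1.614 1.811
vertex 1.798 -2.384 3.291
vertex 1.784 -1.663 1.192
endloop
endfacet
facet normal 0.835 0.044 0.548
outer loop
vertex 2.728 -1.614 1.811
vertex 2.246 0.114 2.408
vertex 1.798 -2.384 3.291
endloop
endfacet
facet normal -0.255 0.914 0.316
outer loop
vertex 1.316 -0.657 3.888
vertex 2.246 0.114 2.408
vertex 0.372 -0.706 3.269
endloop
endfacet
facet normal -0.835 -0.044 -0.548
outer loop
vertex 1.302 0.064 1.789
vertex 1.784 -1.663 1.192
vertex 0.372 -0.706 3.269
endloop
endfacet
facet normal -0.255 0.914 0.315
outer loop
vertex 0.372 -0.706 3.269
vertex 2.246 0.114 2.408
vertex 1.302 0.064 1.789
endloop
endfacet
facet normal 0.487 0.404 -0.775
outer loop
vertex 1.302 0.064 1.789
vertex 2.728 -1.614 1.811
vertex 1.784 -1.663 1.192
endloop
endfacet
facet normal 0.487 0.403 -0.775
outer loop
vertex 2.246 0.114 2.408
vertex 2.728 -1.614 1.811
vertex 1.302 0.064 1.789
endloop
endfacet

endsolid
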